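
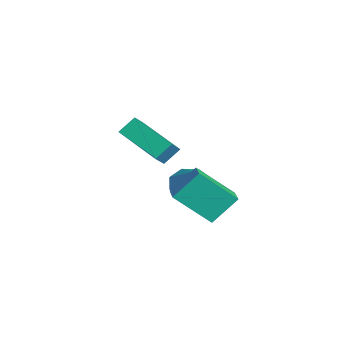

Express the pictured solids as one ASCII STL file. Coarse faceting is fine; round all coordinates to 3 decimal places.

solid 
facet normal -0.604 0.465 -0.647
outer loop
vertex -4.179 -1.869 -0.624
vertex -2.478 -0.756 -1.412
vertex -4.022 -2.571 -1.275
endloop
endfacet
facet normal -0.781 -0.510 0.361
outer loop
vertex -3.382 -3.064 -0.588
vertex -4.179 -1.869 -0.624
vertex -4.022 -2.571 -1.275
endloop
endfacet
facet normal -0.604 0.465 -0.647
outer loop
vertex -4.022 -2.571 -1.275
vertex -2.478 -0.756 -1.412
vertex -2.321 -1.458 -2.063
endloop
endfacet
facet normal 0.163 -0.724 -0.671
outer loop
vertex -2.321 -1.458 -2.063
vertex -3.382 -3.064 -0.588
vertex -4.022 -2.571 -1.275
endloop
endfacet
facet normal -0.163 0.724 0.671
outer loop
vertex -4.179 -1.869 -0.624
vertex -1.838 -1.249 -0.725
vertex -2.478 -0.756 -1.412
endloop
endfacet
facet normal -0.781 -0.510 0.361
outer loop
vertex -3.539 -2.362 0.063
vertex -4.179 -1.869 -0.624
vertex -3.382 -3.064 -0.588
endloop
endfacet
facet normal -0.163 0.724 0.671
outer loop
vertex -3.539 -2.362 0.063
vertex -1.838 -1.249 -0.725
vertex -4.179 -1.869 -0.624
endloop
endfacet
facet normal 0.781 0.510 -0.361
outer loop
vertex -2.478 -0.756 -1.412
vertex -1.838 -1.249 -0.725
vertex -2.321 -1.458 -2.063
endloop
endfacet
facet normal 0.163 -0.724 -0.671
outer loop
vertex -1.681 -1.951 -1.376
vertex -3.382 -3.064 -0.588
vertex -2.321 -1.458 -2.063
endloop
endfacet
facet normal 0.781 0.510 -0.361
outer loop
vertex -2.321 -1.458 -2.063
vertex -1.838 -1.249 -0.725
vertex -1.681 -1.951 -1.376
endloop
endfacet
facet normal 0.604 -0.465 0.647
outer loop
vertex -1.681 -1.951 -1.376
vertex -3.539 -2.362 0.063
vertex -3.382 -3.064 -0.588
endloop
endfacet
facet normal 0.604 -0.465 0.647
outer loop
vertex -1.838 -1.249 -0.725
vertex -3.539 -2.362 0.063
vertex -1.681 -1.951 -1.376
endloop
endfacet
facet normal -0.544 0.035 -0.839
outer loop
vertex -0.207 -0.543 -3.046
vertex -0.951 -0.717 -2.571
vertex -0.517 0.03 -2.821
endloop
endfacet
facet normal 0.890 0.447 0.087
outer loop
vertex -0.207 -0.543 -3.046
vertex -0.517 0.03 -2.821
vertex -0.249 -0.763 -1.489
endloop
endfacet
facet normal -0.544 0.035 -0.838
outer loop
vertex -0.517 0.03 -2.821
vertex -0.951 -0.717 -2.571
vertex -1.08 0.165 -2.45
endloop
endfacet
facet normal 0.449 0.805 0.389
outer loop
vertex -0.517 0.03 -2.821
vertex -1.08 0.165 -2.45
vertex -0.249 -0.763 -1.489
endloop
endfacet
facet normal -0.545 0.035 -0.838
outer loop
vertex -1.08 0.165 -2.45
vertex -0.951 -0.717 -2.571
vertex -1.568 -0.217 -2.149
endloop
endfacet
facet normal -0.083 0.680 0.728
outer loop
vertex -1.08 0.165 -2.45
vertex -1.568 -0.217 -2.149
vertex -0.249 -0.763 -1.489
endloop
endfacet
facet normal -0.544 0.035 -0.838
outer loop
vertex -1.568 -0.217 -2.149
vertex -0.951 -0.717 -2.571
vertex -1.695 -0.891 -2.095
endloop
endfacet
facet normal -0.393 0.147 0.908
outer loop
vertex -1.568 -0.217 -2.149
vertex -1.695 -0.891 -2.095
vertex -0.249 -0.763 -1.489
endloop
endfacet
facet normal -0.544 0.035 -0.838
outer loop
vertex -1.695 -0.891 -2.095
vertex -0.951 -0.717 -2.571
vertex -1.386 -1.464 -2.32
endloop
endfacet
facet normal -0.301 -0.485 0.821
outer loop
vertex -1.695 -0.891 -2.095
vertex -1.386 -1.464 -2.32
vertex -0.249 -0.763 -1.489
endloop
endfacet
facet normal -0.544 0.035 -0.838
outer loop
vertex -1.386 -1.464 -2.32
vertex -0.951 -0.717 -2.571
vertex -0.822 -1.6 -2.692
endloop
endfacet
facet normal 0.140 -0.843 0.520
outer loop
vertex -1.386 -1.464 -2.32
vertex -0.822 -1.6 -2.692
vertex -0.249 -0.763 -1.489
endloop
endfacet
facet normal -0.545 0.035 -0.838
outer loop
vertex -0.822 -1.6 -2.692
vertex -0.951 -0.717 -2.571
vertex -0.334 -1.218 -2.993
endloop
endfacet
facet normal 0.673 -0.718 0.179
outer loop
vertex -0.822 -1.6 -2.692
vertex -0.334 -1.218 -2.993
vertex -0.249 -0.763 -1.489
endloop
endfacet
facet normal -0.544 0.036 -0.838
outer loop
vertex -0.334 -1.218 -2.993
vertex -0.951 -0.717 -2.571
vertex -0.207 -0.543 -3.046
endloop
endfacet
facet normal 0.983 -0.185 0.000
outer loop
vertex -0.334 -1.218 -2.993
vertex -0.207 -0.543 -3.046
vertex -0.249 -0.763 -1.489
endloop
endfacet
facet normal -0.969 0.131 -0.212
outer loop
vertex 0.953 -2.026 -1.692
vertex 0.858 -0.978 -0.609
vertex 1.432 -0.617 -3.014
endloop
endfacet
facet normal 0.063 -0.694 -0.717
outer loop
vertex 2.362 -0.742 -2.811
vertex 0.953 -2.026 -1.692
vertex 1.432 -0.617 -3.014
endloop
endfacet
facet normal -0.969 0.131 -0.212
outer loop
vertex 1.432 -0.617 -3.014
vertex 0.858 -0.978 -0.609
vertex 1.337 0.431 -1.931
endloop
endfacet
facet normal 0.240 0.708 -0.664
outer loop
vertex 1.337 0.431 -1.931
vertex 2.362 -0.742 -2.811
vertex 1.432 -0.617 -3.014
endloop
endfacet
facet normal -0.240 -0.708 0.664
outer loop
vertex 0.953 -2.026 -1.692
vertex 1.788 -1.103 -0.406
vertex 0.858 -0.978 -0.609
endloop
endfacet
facet normal 0.063 -0.694 -0.717
outer loop
vertex 1.883 -2.151 -1.489
vertex 0.953 -2.026 -1.692
vertex 2.362 -0.742 -2.811
endloop
endfacet
facet normal -0.240 -0.708 0.664
outer loop
vertex 1.883 -2.151 -1.489
vertex 1.788 -1.103 -0.406
vertex 0.953 -2.026 -1.692
endloop
endfacet
facet normal -0.063 0.694 0.717
outer loop
vertex 0.858 -0.978 -0.609
vertex 1.788 -1.103 -0.406
vertex 1.337 0.431 -1.931
endloop
endfacet
facet normal 0.240 0.708 -0.664
outer loop
vertex 2.267 0.306 -1.728
vertex 2.362 -0.742 -2.811
vertex 1.337 0.431 -1.931
endloop
endfacet
facet normal -0.063 0.694 0.717
outer loop
vertex 1.337 0.431 -1.931
vertex 1.788 -1.103 -0.406
vertex 2.267 0.306 -1.728
endloop
endfacet
facet normal 0.969 -0.131 0.212
outer loop
vertex 2.267 0.306 -1.728
vertex 1.883 -2.151 -1.489
vertex 2.362 -0.742 -2.811
endloop
endfacet
facet normal 0.969 -0.131 0.212
outer loop
vertex 1.788 -1.103 -0.406
vertex 1.883 -2.151 -1.489
vertex 2.267 0.306 -1.728
endloop
endfacet

endsolid


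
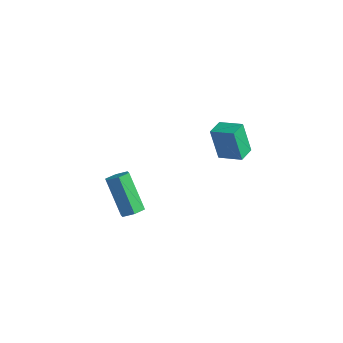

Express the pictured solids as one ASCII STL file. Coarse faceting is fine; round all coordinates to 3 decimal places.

solid 
facet normal -0.932 -0.163 -0.323
outer loop
vertex 0.723 3.183 -2.433
vertex 0.611 3.991 -2.517
vertex 1.225 3.107 -3.845
endloop
endfacet
facet normal 0.137 -0.985 0.102
outer loop
vertex 2.269 3.289 -3.483
vertex 0.723 3.183 -2.433
vertex 1.225 3.107 -3.845
endloop
endfacet
facet normal -0.932 -0.162 -0.323
outer loop
vertex 1.225 3.107 -3.845
vertex 0.611 3.991 -2.517
vertex 1.113 3.915 -3.928
endloop
endfacet
facet normal 0.335 -0.050 -0.941
outer loop
vertex 1.113 3.915 -3.928
vertex 2.269 3.289 -3.483
vertex 1.225 3.107 -3.845
endloop
endfacet
facet normal -0.335 0.051 0.941
outer loop
vertex 0.723 3.183 -2.433
vertex 1.655 4.173 -2.155
vertex 0.611 3.991 -2.517
endloop
endfacet
facet normal 0.137 -0.985 0.102
outer loop
vertex 1.767 3.365 -2.072
vertex 0.723 3.183 -2.433
vertex 2.269 3.289 -3.483
endloop
endfacet
facet normal -0.334 0.050 0.941
outer loop
vertex 1.767 3.365 -2.072
vertex 1.655 4.173 -2.155
vertex 0.723 3.183 -2.433
endloop
endfacet
facet normal -0.137 0.985 -0.102
outer loop
vertex 0.611 3.991 -2.517
vertex 1.655 4.173 -2.155
vertex 1.113 3.915 -3.928
endloop
endfacet
facet normal 0.334 -0.051 -0.941
outer loop
vertex 2.157 4.097 -3.567
vertex 2.269 3.289 -3.483
vertex 1.113 3.915 -3.928
endloop
endfacet
facet normal -0.137 0.985 -0.102
outer loop
vertex 1.113 3.915 -3.928
vertex 1.655 4.173 -2.155
vertex 2.157 4.097 -3.567
endloop
endfacet
facet normal 0.932 0.163 0.323
outer loop
vertex 2.157 4.097 -3.567
vertex 1.767 3.365 -2.072
vertex 2.269 3.289 -3.483
endloop
endfacet
facet normal 0.932 0.162 0.323
outer loop
vertex 1.655 4.173 -2.155
vertex 1.767 3.365 -2.072
vertex 2.157 4.097 -3.567
endloop
endfacet
facet normal 0.615 -0.243 -0.750
outer loop
vertex 1.098 -2.288 -3.068
vertex 0.791 -2.007 -3.411
vertex 1.2 -1.765 -3.154
endloop
endfacet
facet normal 0.765 -0.044 0.642
outer loop
vertex 1.098 -2.288 -3.068
vertex 1.2 -1.765 -3.154
vertex -0.004 -1.855 -1.726
endloop
endfacet
facet normal 0.765 -0.042 0.642
outer loop
vertex -0.004 -1.855 -1.726
vertex 1.2 -1.765 -3.154
vertex 0.097 -1.332 -1.812
endloop
endfacet
facet normal -0.615 0.242 0.750
outer loop
vertex -0.004 -1.855 -1.726
vertex 0.097 -1.332 -1.812
vertex -0.311 -1.573 -2.069
endloop
endfacet
facet normal 0.615 -0.242 -0.751
outer loop
vertex 1.2 -1.765 -3.154
vertex 0.791 -2.007 -3.411
vertex 0.892 -1.483 -3.497
endloop
endfacet
facet normal 0.545 0.818 0.184
outer loop
vertex 1.2 -1.765 -3.154
vertex 0.892 -1.483 -3.497
vertex 0.097 -1.332 -1.812
endloop
endfacet
facet normal 0.545 0.818 0.184
outer loop
vertex 0.097 -1.332 -1.812
vertex 0.892 -1.483 -3.497
vertex -0.21 -1.05 -2.155
endloop
endfacet
facet normal -0.615 0.242 0.750
outer loop
vertex 0.097 -1.332 -1.812
vertex -0.21 -1.05 -2.155
vertex -0.311 -1.573 -2.069
endloop
endfacet
facet normal 0.616 -0.242 -0.750
outer loop
vertex 0.892 -1.483 -3.497
vertex 0.791 -2.007 -3.411
vertex 0.484 -1.725 -3.754
endloop
endfacet
facet normal -0.221 0.860 -0.459
outer loop
vertex 0.892 -1.483 -3.497
vertex 0.484 -1.725 -3.754
vertex -0.21 -1.05 -2.155
endloop
endfacet
facet normal -0.221 0.860 -0.459
outer loop
vertex -0.21 -1.05 -2.155
vertex 0.484 -1.725 -3.754
vertex -0.618 -1.292 -2.412
endloop
endfacet
facet normal -0.616 0.242 0.750
outer loop
vertex -0.21 -1.05 -2.155
vertex -0.618 -1.292 -2.412
vertex -0.311 -1.573 -2.069
endloop
endfacet
facet normal 0.615 -0.242 -0.750
outer loop
vertex 0.484 -1.725 -3.754
vertex 0.791 -2.007 -3.411
vertex 0.383 -2.248 -3.668
endloop
endfacet
facet normal -0.765 0.042 -0.642
outer loop
vertex 0.484 -1.725 -3.754
vertex 0.383 -2.248 -3.668
vertex -0.618 -1.292 -2.412
endloop
endfacet
facet normal -0.765 0.043 -0.643
outer loop
vertex -0.618 -1.292 -2.412
vertex 0.383 -2.248 -3.668
vertex -0.72 -1.815 -2.326
endloop
endfacet
facet normal -0.615 0.243 0.750
outer loop
vertex -0.618 -1.292 -2.412
vertex -0.72 -1.815 -2.326
vertex -0.311 -1.573 -2.069
endloop
endfacet
facet normal 0.615 -0.242 -0.750
outer loop
vertex 0.383 -2.248 -3.668
vertex 0.791 -2.007 -3.411
vertex 0.69 -2.53 -3.325
endloop
endfacet
facet normal -0.545 -0.818 -0.184
outer loop
vertex 0.383 -2.248 -3.668
vertex 0.69 -2.53 -3.325
vertex -0.72 -1.815 -2.326
endloop
endfacet
facet normal -0.545 -0.818 -0.183
outer loop
vertex -0.72 -1.815 -2.326
vertex 0.69 -2.53 -3.325
vertex -0.412 -2.097 -1.983
endloop
endfacet
facet normal -0.615 0.242 0.751
outer loop
vertex -0.72 -1.815 -2.326
vertex -0.412 -2.097 -1.983
vertex -0.311 -1.573 -2.069
endloop
endfacet
facet normal 0.616 -0.242 -0.750
outer loop
vertex 0.69 -2.53 -3.325
vertex 0.791 -2.007 -3.411
vertex 1.098 -2.288 -3.068
endloop
endfacet
facet normal 0.221 -0.860 0.459
outer loop
vertex 0.69 -2.53 -3.325
vertex 1.098 -2.288 -3.068
vertex -0.412 -2.097 -1.983
endloop
endfacet
facet normal 0.221 -0.860 0.459
outer loop
vertex -0.412 -2.097 -1.983
vertex 1.098 -2.288 -3.068
vertex -0.004 -1.855 -1.726
endloop
endfacet
facet normal -0.616 0.242 0.750
outer loop
vertex -0.412 -2.097 -1.983
vertex -0.004 -1.855 -1.726
vertex -0.311 -1.573 -2.069
endloop
endfacet

endsolid


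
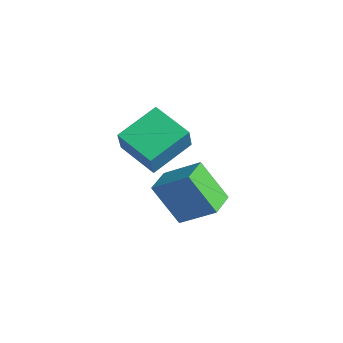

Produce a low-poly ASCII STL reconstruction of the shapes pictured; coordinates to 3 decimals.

solid 
facet normal -0.942 -0.140 0.305
outer loop
vertex -4.449 -0.176 -2.834
vertex -4.483 1.826 -2.023
vertex -4.962 0.358 -4.173
endloop
endfacet
facet normal 0.016 -0.927 -0.376
outer loop
vertex -3.097 0.634 -4.777
vertex -4.449 -0.176 -2.834
vertex -4.962 0.358 -4.173
endloop
endfacet
facet normal -0.942 -0.140 0.305
outer loop
vertex -4.962 0.358 -4.173
vertex -4.483 1.826 -2.023
vertex -4.996 2.36 -3.362
endloop
endfacet
facet normal -0.335 0.349 -0.875
outer loop
vertex -4.996 2.36 -3.362
vertex -3.097 0.634 -4.777
vertex -4.962 0.358 -4.173
endloop
endfacet
facet normal 0.335 -0.349 0.875
outer loop
vertex -4.449 -0.176 -2.834
vertex -2.618 2.102 -2.627
vertex -4.483 1.826 -2.023
endloop
endfacet
facet normal 0.016 -0.927 -0.376
outer loop
vertex -2.584 0.1 -3.438
vertex -4.449 -0.176 -2.834
vertex -3.097 0.634 -4.777
endloop
endfacet
facet normal 0.335 -0.349 0.875
outer loop
vertex -2.584 0.1 -3.438
vertex -2.618 2.102 -2.627
vertex -4.449 -0.176 -2.834
endloop
endfacet
facet normal -0.016 0.927 0.376
outer loop
vertex -4.483 1.826 -2.023
vertex -2.618 2.102 -2.627
vertex -4.996 2.36 -3.362
endloop
endfacet
facet normal -0.335 0.349 -0.875
outer loop
vertex -3.131 2.636 -3.966
vertex -3.097 0.634 -4.777
vertex -4.996 2.36 -3.362
endloop
endfacet
facet normal -0.016 0.927 0.376
outer loop
vertex -4.996 2.36 -3.362
vertex -2.618 2.102 -2.627
vertex -3.131 2.636 -3.966
endloop
endfacet
facet normal 0.942 0.140 -0.305
outer loop
vertex -3.131 2.636 -3.966
vertex -2.584 0.1 -3.438
vertex -3.097 0.634 -4.777
endloop
endfacet
facet normal 0.942 0.140 -0.305
outer loop
vertex -2.618 2.102 -2.627
vertex -2.584 0.1 -3.438
vertex -3.131 2.636 -3.966
endloop
endfacet
facet normal -0.524 -0.254 0.813
outer loop
vertex 0.626 -0.505 -2.089
vertex -0.017 0.611 -2.155
vertex -0.679 -1.322 -3.186
endloop
endfacet
facet normal 0.499 -0.865 0.051
outer loop
vertex 0.417 -0.791 -4.885
vertex 0.626 -0.505 -2.089
vertex -0.679 -1.322 -3.186
endloop
endfacet
facet normal -0.524 -0.254 0.813
outer loop
vertex -0.679 -1.322 -3.186
vertex -0.017 0.611 -2.155
vertex -1.322 -0.205 -3.252
endloop
endfacet
facet normal -0.690 -0.432 -0.580
outer loop
vertex -1.322 -0.205 -3.252
vertex 0.417 -0.791 -4.885
vertex -0.679 -1.322 -3.186
endloop
endfacet
facet normal 0.690 0.432 0.580
outer loop
vertex 0.626 -0.505 -2.089
vertex 1.079 1.142 -3.854
vertex -0.017 0.611 -2.155
endloop
endfacet
facet normal 0.498 -0.866 0.051
outer loop
vertex 1.722 0.025 -3.788
vertex 0.626 -0.505 -2.089
vertex 0.417 -0.791 -4.885
endloop
endfacet
facet normal 0.691 0.432 0.580
outer loop
vertex 1.722 0.025 -3.788
vertex 1.079 1.142 -3.854
vertex 0.626 -0.505 -2.089
endloop
endfacet
facet normal -0.498 0.865 -0.051
outer loop
vertex -0.017 0.611 -2.155
vertex 1.079 1.142 -3.854
vertex -1.322 -0.205 -3.252
endloop
endfacet
facet normal -0.690 -0.432 -0.580
outer loop
vertex -0.226 0.325 -4.951
vertex 0.417 -0.791 -4.885
vertex -1.322 -0.205 -3.252
endloop
endfacet
facet normal -0.498 0.865 -0.052
outer loop
vertex -1.322 -0.205 -3.252
vertex 1.079 1.142 -3.854
vertex -0.226 0.325 -4.951
endloop
endfacet
facet normal 0.524 0.254 -0.813
outer loop
vertex -0.226 0.325 -4.951
vertex 1.722 0.025 -3.788
vertex 0.417 -0.791 -4.885
endloop
endfacet
facet normal 0.524 0.254 -0.813
outer loop
vertex 1.079 1.142 -3.854
vertex 1.722 0.025 -3.788
vertex -0.226 0.325 -4.951
endloop
endfacet

endsolid


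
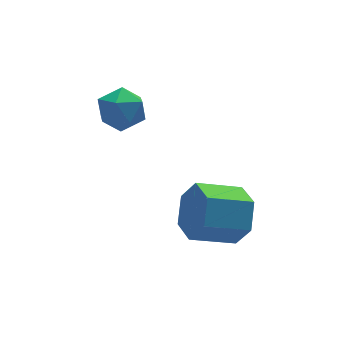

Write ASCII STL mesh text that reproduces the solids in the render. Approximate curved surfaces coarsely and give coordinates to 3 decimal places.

solid 
facet normal 0.911 -0.165 -0.378
outer loop
vertex 5.12 0.576 0.204
vertex 4.713 -0.022 -0.515
vertex 4.823 0.977 -0.686
endloop
endfacet
facet normal 0.293 0.905 0.310
outer loop
vertex 5.12 0.576 0.204
vertex 4.823 0.977 -0.686
vertex 3.654 0.841 0.814
endloop
endfacet
facet normal 0.293 0.904 0.310
outer loop
vertex 3.654 0.841 0.814
vertex 4.823 0.977 -0.686
vertex 3.357 1.242 -0.075
endloop
endfacet
facet normal -0.911 0.165 0.379
outer loop
vertex 3.654 0.841 0.814
vertex 3.357 1.242 -0.075
vertex 3.247 0.242 0.095
endloop
endfacet
facet normal 0.910 -0.165 -0.380
outer loop
vertex 4.823 0.977 -0.686
vertex 4.713 -0.022 -0.515
vertex 4.415 0.379 -1.404
endloop
endfacet
facet normal -0.107 0.793 -0.600
outer loop
vertex 4.823 0.977 -0.686
vertex 4.415 0.379 -1.404
vertex 3.357 1.242 -0.075
endloop
endfacet
facet normal -0.106 0.793 -0.600
outer loop
vertex 3.357 1.242 -0.075
vertex 4.415 0.379 -1.404
vertex 2.949 0.644 -0.794
endloop
endfacet
facet normal -0.910 0.165 0.380
outer loop
vertex 3.357 1.242 -0.075
vertex 2.949 0.644 -0.794
vertex 3.247 0.242 0.095
endloop
endfacet
facet normal 0.911 -0.164 -0.379
outer loop
vertex 4.415 0.379 -1.404
vertex 4.713 -0.022 -0.515
vertex 4.306 -0.621 -1.234
endloop
endfacet
facet normal -0.399 -0.111 -0.910
outer loop
vertex 4.415 0.379 -1.404
vertex 4.306 -0.621 -1.234
vertex 2.949 0.644 -0.794
endloop
endfacet
facet normal -0.399 -0.111 -0.910
outer loop
vertex 2.949 0.644 -0.794
vertex 4.306 -0.621 -1.234
vertex 2.84 -0.356 -0.624
endloop
endfacet
facet normal -0.911 0.164 0.379
outer loop
vertex 2.949 0.644 -0.794
vertex 2.84 -0.356 -0.624
vertex 3.247 0.242 0.095
endloop
endfacet
facet normal 0.911 -0.165 -0.379
outer loop
vertex 4.306 -0.621 -1.234
vertex 4.713 -0.022 -0.515
vertex 4.603 -1.022 -0.345
endloop
endfacet
facet normal -0.293 -0.905 -0.310
outer loop
vertex 4.306 -0.621 -1.234
vertex 4.603 -1.022 -0.345
vertex 2.84 -0.356 -0.624
endloop
endfacet
facet normal -0.293 -0.905 -0.310
outer loop
vertex 2.84 -0.356 -0.624
vertex 4.603 -1.022 -0.345
vertex 3.137 -0.757 0.266
endloop
endfacet
facet normal -0.911 0.165 0.378
outer loop
vertex 2.84 -0.356 -0.624
vertex 3.137 -0.757 0.266
vertex 3.247 0.242 0.095
endloop
endfacet
facet normal 0.910 -0.165 -0.380
outer loop
vertex 4.603 -1.022 -0.345
vertex 4.713 -0.022 -0.515
vertex 5.011 -0.424 0.374
endloop
endfacet
facet normal 0.106 -0.793 0.599
outer loop
vertex 4.603 -1.022 -0.345
vertex 5.011 -0.424 0.374
vertex 3.137 -0.757 0.266
endloop
endfacet
facet normal 0.106 -0.793 0.600
outer loop
vertex 3.137 -0.757 0.266
vertex 5.011 -0.424 0.374
vertex 3.545 -0.159 0.984
endloop
endfacet
facet normal -0.910 0.165 0.380
outer loop
vertex 3.137 -0.757 0.266
vertex 3.545 -0.159 0.984
vertex 3.247 0.242 0.095
endloop
endfacet
facet normal 0.911 -0.164 -0.379
outer loop
vertex 5.011 -0.424 0.374
vertex 4.713 -0.022 -0.515
vertex 5.12 0.576 0.204
endloop
endfacet
facet normal 0.399 0.111 0.910
outer loop
vertex 5.011 -0.424 0.374
vertex 5.12 0.576 0.204
vertex 3.545 -0.159 0.984
endloop
endfacet
facet normal 0.399 0.111 0.910
outer loop
vertex 3.545 -0.159 0.984
vertex 5.12 0.576 0.204
vertex 3.654 0.841 0.814
endloop
endfacet
facet normal -0.911 0.164 0.379
outer loop
vertex 3.545 -0.159 0.984
vertex 3.654 0.841 0.814
vertex 3.247 0.242 0.095
endloop
endfacet
facet normal -0.040 0.795 -0.605
outer loop
vertex 2.638 3.575 2.335
vertex 1.79 3.673 2.52
vertex 2.393 4.075 3.008
endloop
endfacet
facet normal 0.609 0.727 -0.318
outer loop
vertex 2.638 3.575 2.335
vertex 2.393 4.075 3.008
vertex 3.076 3.538 3.089
endloop
endfacet
facet normal 0.863 0.083 -0.497
outer loop
vertex 2.638 3.575 2.335
vertex 3.076 3.538 3.089
vertex 2.895 2.804 2.652
endloop
endfacet
facet normal 0.371 -0.245 -0.896
outer loop
vertex 2.638 3.575 2.335
vertex 2.895 2.804 2.652
vertex 2.101 2.888 2.3
endloop
endfacet
facet normal -0.187 0.196 -0.963
outer loop
vertex 2.638 3.575 2.335
vertex 2.101 2.888 2.3
vertex 1.79 3.673 2.52
endloop
endfacet
facet normal 0.539 0.745 0.393
outer loop
vertex 3.076 3.538 3.089
vertex 2.393 4.075 3.008
vertex 2.499 3.612 3.74
endloop
endfacet
facet normal -0.512 0.856 -0.073
outer loop
vertex 2.393 4.075 3.008
vertex 1.79 3.673 2.52
vertex 1.705 3.696 3.388
endloop
endfacet
facet normal -0.750 -0.114 -0.652
outer loop
vertex 1.79 3.673 2.52
vertex 2.101 2.888 2.3
vertex 1.524 2.962 2.951
endloop
endfacet
facet normal 0.154 -0.825 -0.544
outer loop
vertex 2.101 2.888 2.3
vertex 2.895 2.804 2.652
vertex 2.207 2.425 3.032
endloop
endfacet
facet normal 0.950 -0.294 0.101
outer loop
vertex 2.895 2.804 2.652
vertex 3.076 3.538 3.089
vertex 2.81 2.827 3.52
endloop
endfacet
facet normal -0.371 0.245 0.896
outer loop
vertex 1.962 2.925 3.705
vertex 2.499 3.612 3.74
vertex 1.705 3.696 3.388
endloop
endfacet
facet normal -0.863 -0.083 0.497
outer loop
vertex 1.962 2.925 3.705
vertex 1.705 3.696 3.388
vertex 1.524 2.962 2.951
endloop
endfacet
facet normal -0.609 -0.727 0.318
outer loop
vertex 1.962 2.925 3.705
vertex 1.524 2.962 2.951
vertex 2.207 2.425 3.032
endloop
endfacet
facet normal 0.040 -0.795 0.605
outer loop
vertex 1.962 2.925 3.705
vertex 2.207 2.425 3.032
vertex 2.81 2.827 3.52
endloop
endfacet
facet normal 0.187 -0.196 0.963
outer loop
vertex 1.962 2.925 3.705
vertex 2.81 2.827 3.52
vertex 2.499 3.612 3.74
endloop
endfacet
facet normal -0.154 0.825 0.544
outer loop
vertex 1.705 3.696 3.388
vertex 2.499 3.612 3.74
vertex 2.393 4.075 3.008
endloop
endfacet
facet normal -0.950 0.294 -0.101
outer loop
vertex 1.524 2.962 2.951
vertex 1.705 3.696 3.388
vertex 1.79 3.673 2.52
endloop
endfacet
facet normal -0.539 -0.745 -0.393
outer loop
vertex 2.207 2.425 3.032
vertex 1.524 2.962 2.951
vertex 2.101 2.888 2.3
endloop
endfacet
facet normal 0.512 -0.856 0.073
outer loop
vertex 2.81 2.827 3.52
vertex 2.207 2.425 3.032
vertex 2.895 2.804 2.652
endloop
endfacet
facet normal 0.750 0.114 0.652
outer loop
vertex 2.499 3.612 3.74
vertex 2.81 2.827 3.52
vertex 3.076 3.538 3.089
endloop
endfacet

endsolid


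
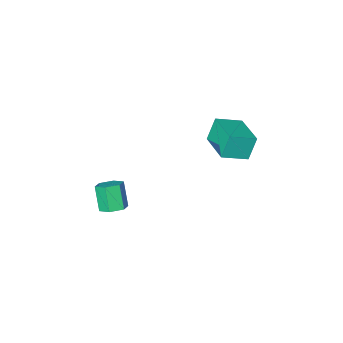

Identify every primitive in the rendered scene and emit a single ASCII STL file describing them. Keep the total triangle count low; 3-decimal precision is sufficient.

solid 
facet normal -0.915 0.214 -0.343
outer loop
vertex -2.627 -3.887 -1.501
vertex -2.327 -2.306 -1.314
vertex -2.221 -3.839 -2.554
endloop
endfacet
facet normal -0.185 -0.976 -0.116
outer loop
vertex -1.133 -4.094 -2.146
vertex -2.627 -3.887 -1.501
vertex -2.221 -3.839 -2.554
endloop
endfacet
facet normal -0.915 0.214 -0.343
outer loop
vertex -2.221 -3.839 -2.554
vertex -2.327 -2.306 -1.314
vertex -1.921 -2.258 -2.367
endloop
endfacet
facet normal 0.359 0.042 -0.932
outer loop
vertex -1.921 -2.258 -2.367
vertex -1.133 -4.094 -2.146
vertex -2.221 -3.839 -2.554
endloop
endfacet
facet normal -0.359 -0.042 0.932
outer loop
vertex -2.627 -3.887 -1.501
vertex -1.239 -2.561 -0.906
vertex -2.327 -2.306 -1.314
endloop
endfacet
facet normal -0.185 -0.976 -0.116
outer loop
vertex -1.539 -4.142 -1.093
vertex -2.627 -3.887 -1.501
vertex -1.133 -4.094 -2.146
endloop
endfacet
facet normal -0.359 -0.042 0.932
outer loop
vertex -1.539 -4.142 -1.093
vertex -1.239 -2.561 -0.906
vertex -2.627 -3.887 -1.501
endloop
endfacet
facet normal 0.185 0.976 0.116
outer loop
vertex -2.327 -2.306 -1.314
vertex -1.239 -2.561 -0.906
vertex -1.921 -2.258 -2.367
endloop
endfacet
facet normal 0.359 0.042 -0.932
outer loop
vertex -0.833 -2.513 -1.959
vertex -1.133 -4.094 -2.146
vertex -1.921 -2.258 -2.367
endloop
endfacet
facet normal 0.185 0.976 0.116
outer loop
vertex -1.921 -2.258 -2.367
vertex -1.239 -2.561 -0.906
vertex -0.833 -2.513 -1.959
endloop
endfacet
facet normal 0.915 -0.214 0.343
outer loop
vertex -0.833 -2.513 -1.959
vertex -1.539 -4.142 -1.093
vertex -1.133 -4.094 -2.146
endloop
endfacet
facet normal 0.915 -0.214 0.343
outer loop
vertex -1.239 -2.561 -0.906
vertex -1.539 -4.142 -1.093
vertex -0.833 -2.513 -1.959
endloop
endfacet
facet normal 0.106 0.486 -0.868
outer loop
vertex 3.711 -3.244 -3.869
vertex 3.333 -3.606 -4.118
vertex 3.144 -3.118 -3.868
endloop
endfacet
facet normal 0.189 0.847 0.496
outer loop
vertex 3.711 -3.244 -3.869
vertex 3.144 -3.118 -3.868
vertex 3.585 -3.811 -2.853
endloop
endfacet
facet normal 0.189 0.847 0.497
outer loop
vertex 3.585 -3.811 -2.853
vertex 3.144 -3.118 -3.868
vertex 3.019 -3.685 -2.853
endloop
endfacet
facet normal -0.108 -0.484 0.869
outer loop
vertex 3.585 -3.811 -2.853
vertex 3.019 -3.685 -2.853
vertex 3.207 -4.174 -3.102
endloop
endfacet
facet normal 0.107 0.486 -0.867
outer loop
vertex 3.144 -3.118 -3.868
vertex 3.333 -3.606 -4.118
vertex 2.767 -3.481 -4.118
endloop
endfacet
facet normal -0.752 0.610 0.248
outer loop
vertex 3.144 -3.118 -3.868
vertex 2.767 -3.481 -4.118
vertex 3.019 -3.685 -2.853
endloop
endfacet
facet normal -0.751 0.612 0.248
outer loop
vertex 3.019 -3.685 -2.853
vertex 2.767 -3.481 -4.118
vertex 2.641 -4.048 -3.102
endloop
endfacet
facet normal -0.108 -0.484 0.869
outer loop
vertex 3.019 -3.685 -2.853
vertex 2.641 -4.048 -3.102
vertex 3.207 -4.174 -3.102
endloop
endfacet
facet normal 0.107 0.484 -0.868
outer loop
vertex 2.767 -3.481 -4.118
vertex 3.333 -3.606 -4.118
vertex 2.955 -3.969 -4.367
endloop
endfacet
facet normal -0.940 -0.235 -0.248
outer loop
vertex 2.767 -3.481 -4.118
vertex 2.955 -3.969 -4.367
vertex 2.641 -4.048 -3.102
endloop
endfacet
facet normal -0.940 -0.235 -0.248
outer loop
vertex 2.641 -4.048 -3.102
vertex 2.955 -3.969 -4.367
vertex 2.829 -4.536 -3.351
endloop
endfacet
facet normal -0.108 -0.485 0.868
outer loop
vertex 2.641 -4.048 -3.102
vertex 2.829 -4.536 -3.351
vertex 3.207 -4.174 -3.102
endloop
endfacet
facet normal 0.108 0.484 -0.869
outer loop
vertex 2.955 -3.969 -4.367
vertex 3.333 -3.606 -4.118
vertex 3.521 -4.095 -4.367
endloop
endfacet
facet normal -0.189 -0.847 -0.496
outer loop
vertex 2.955 -3.969 -4.367
vertex 3.521 -4.095 -4.367
vertex 2.829 -4.536 -3.351
endloop
endfacet
facet normal -0.189 -0.847 -0.497
outer loop
vertex 2.829 -4.536 -3.351
vertex 3.521 -4.095 -4.367
vertex 3.396 -4.662 -3.352
endloop
endfacet
facet normal -0.106 -0.486 0.868
outer loop
vertex 2.829 -4.536 -3.351
vertex 3.396 -4.662 -3.352
vertex 3.207 -4.174 -3.102
endloop
endfacet
facet normal 0.108 0.484 -0.869
outer loop
vertex 3.521 -4.095 -4.367
vertex 3.333 -3.606 -4.118
vertex 3.899 -3.732 -4.118
endloop
endfacet
facet normal 0.751 -0.611 -0.249
outer loop
vertex 3.521 -4.095 -4.367
vertex 3.899 -3.732 -4.118
vertex 3.396 -4.662 -3.352
endloop
endfacet
facet normal 0.752 -0.611 -0.248
outer loop
vertex 3.396 -4.662 -3.352
vertex 3.899 -3.732 -4.118
vertex 3.773 -4.299 -3.102
endloop
endfacet
facet normal -0.107 -0.486 0.867
outer loop
vertex 3.396 -4.662 -3.352
vertex 3.773 -4.299 -3.102
vertex 3.207 -4.174 -3.102
endloop
endfacet
facet normal 0.108 0.485 -0.868
outer loop
vertex 3.899 -3.732 -4.118
vertex 3.333 -3.606 -4.118
vertex 3.711 -3.244 -3.869
endloop
endfacet
facet normal 0.940 0.235 0.248
outer loop
vertex 3.899 -3.732 -4.118
vertex 3.711 -3.244 -3.869
vertex 3.773 -4.299 -3.102
endloop
endfacet
facet normal 0.940 0.235 0.248
outer loop
vertex 3.773 -4.299 -3.102
vertex 3.711 -3.244 -3.869
vertex 3.585 -3.811 -2.853
endloop
endfacet
facet normal -0.107 -0.484 0.868
outer loop
vertex 3.773 -4.299 -3.102
vertex 3.585 -3.811 -2.853
vertex 3.207 -4.174 -3.102
endloop
endfacet

endsolid


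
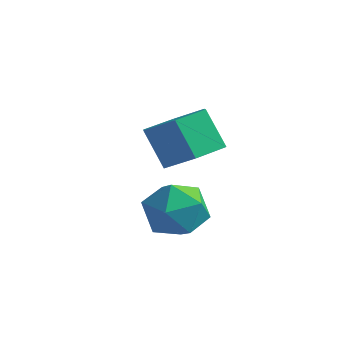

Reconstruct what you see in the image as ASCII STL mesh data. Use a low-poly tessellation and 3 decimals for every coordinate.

solid 
facet normal -0.366 0.907 0.209
outer loop
vertex -1.213 -0.167 -2.265
vertex -1.722 -0.553 -1.483
vertex -0.784 -0.204 -1.353
endloop
endfacet
facet normal 0.279 0.956 -0.092
outer loop
vertex -1.213 -0.167 -2.265
vertex -0.784 -0.204 -1.353
vertex -0.246 -0.44 -2.174
endloop
endfacet
facet normal 0.248 0.637 -0.730
outer loop
vertex -1.213 -0.167 -2.265
vertex -0.246 -0.44 -2.174
vertex -0.852 -0.935 -2.812
endloop
endfacet
facet normal -0.415 0.390 -0.822
outer loop
vertex -1.213 -0.167 -2.265
vertex -0.852 -0.935 -2.812
vertex -1.764 -1.005 -2.385
endloop
endfacet
facet normal -0.794 0.557 -0.242
outer loop
vertex -1.213 -0.167 -2.265
vertex -1.764 -1.005 -2.385
vertex -1.722 -0.553 -1.483
endloop
endfacet
facet normal 0.740 0.595 0.314
outer loop
vertex -0.246 -0.44 -2.174
vertex -0.784 -0.204 -1.353
vertex -0.156 -0.995 -1.335
endloop
endfacet
facet normal -0.303 0.514 0.802
outer loop
vertex -0.784 -0.204 -1.353
vertex -1.722 -0.553 -1.483
vertex -1.068 -1.065 -0.908
endloop
endfacet
facet normal -0.996 -0.052 0.072
outer loop
vertex -1.722 -0.553 -1.483
vertex -1.764 -1.005 -2.385
vertex -1.674 -1.56 -1.546
endloop
endfacet
facet normal -0.381 -0.322 -0.867
outer loop
vertex -1.764 -1.005 -2.385
vertex -0.852 -0.935 -2.812
vertex -1.136 -1.796 -2.367
endloop
endfacet
facet normal 0.692 0.078 -0.718
outer loop
vertex -0.852 -0.935 -2.812
vertex -0.246 -0.44 -2.174
vertex -0.198 -1.447 -2.237
endloop
endfacet
facet normal 0.415 -0.390 0.822
outer loop
vertex -0.707 -1.833 -1.455
vertex -0.156 -0.995 -1.335
vertex -1.068 -1.065 -0.908
endloop
endfacet
facet normal -0.248 -0.637 0.730
outer loop
vertex -0.707 -1.833 -1.455
vertex -1.068 -1.065 -0.908
vertex -1.674 -1.56 -1.546
endloop
endfacet
facet normal -0.279 -0.956 0.092
outer loop
vertex -0.707 -1.833 -1.455
vertex -1.674 -1.56 -1.546
vertex -1.136 -1.796 -2.367
endloop
endfacet
facet normal 0.366 -0.907 -0.209
outer loop
vertex -0.707 -1.833 -1.455
vertex -1.136 -1.796 -2.367
vertex -0.198 -1.447 -2.237
endloop
endfacet
facet normal 0.794 -0.557 0.242
outer loop
vertex -0.707 -1.833 -1.455
vertex -0.198 -1.447 -2.237
vertex -0.156 -0.995 -1.335
endloop
endfacet
facet normal 0.381 0.322 0.867
outer loop
vertex -1.068 -1.065 -0.908
vertex -0.156 -0.995 -1.335
vertex -0.784 -0.204 -1.353
endloop
endfacet
facet normal -0.692 -0.078 0.718
outer loop
vertex -1.674 -1.56 -1.546
vertex -1.068 -1.065 -0.908
vertex -1.722 -0.553 -1.483
endloop
endfacet
facet normal -0.740 -0.595 -0.314
outer loop
vertex -1.136 -1.796 -2.367
vertex -1.674 -1.56 -1.546
vertex -1.764 -1.005 -2.385
endloop
endfacet
facet normal 0.303 -0.514 -0.802
outer loop
vertex -0.198 -1.447 -2.237
vertex -1.136 -1.796 -2.367
vertex -0.852 -0.935 -2.812
endloop
endfacet
facet normal 0.996 0.052 -0.072
outer loop
vertex -0.156 -0.995 -1.335
vertex -0.198 -1.447 -2.237
vertex -0.246 -0.44 -2.174
endloop
endfacet
facet normal 0.564 -0.115 -0.818
outer loop
vertex -1.221 1.768 -0.862
vertex -2.092 1.509 -1.426
vertex -1.784 2.532 -1.357
endloop
endfacet
facet normal 0.637 0.691 0.342
outer loop
vertex -1.221 1.768 -0.862
vertex -1.784 2.532 -1.357
vertex -2.017 1.93 0.291
endloop
endfacet
facet normal 0.636 0.692 0.343
outer loop
vertex -2.017 1.93 0.291
vertex -1.784 2.532 -1.357
vertex -2.58 2.693 -0.204
endloop
endfacet
facet normal -0.564 0.114 0.818
outer loop
vertex -2.017 1.93 0.291
vertex -2.58 2.693 -0.204
vertex -2.888 1.671 -0.274
endloop
endfacet
facet normal 0.564 -0.115 -0.817
outer loop
vertex -1.784 2.532 -1.357
vertex -2.092 1.509 -1.426
vertex -2.655 2.273 -1.922
endloop
endfacet
facet normal -0.138 0.964 -0.230
outer loop
vertex -1.784 2.532 -1.357
vertex -2.655 2.273 -1.922
vertex -2.58 2.693 -0.204
endloop
endfacet
facet normal -0.138 0.964 -0.230
outer loop
vertex -2.58 2.693 -0.204
vertex -2.655 2.273 -1.922
vertex -3.451 2.434 -0.769
endloop
endfacet
facet normal -0.564 0.114 0.818
outer loop
vertex -2.58 2.693 -0.204
vertex -3.451 2.434 -0.769
vertex -2.888 1.671 -0.274
endloop
endfacet
facet normal 0.564 -0.115 -0.817
outer loop
vertex -2.655 2.273 -1.922
vertex -2.092 1.509 -1.426
vertex -2.963 1.25 -1.991
endloop
endfacet
facet normal -0.774 0.272 -0.572
outer loop
vertex -2.655 2.273 -1.922
vertex -2.963 1.25 -1.991
vertex -3.451 2.434 -0.769
endloop
endfacet
facet normal -0.774 0.272 -0.572
outer loop
vertex -3.451 2.434 -0.769
vertex -2.963 1.25 -1.991
vertex -3.759 1.412 -0.838
endloop
endfacet
facet normal -0.564 0.115 0.818
outer loop
vertex -3.451 2.434 -0.769
vertex -3.759 1.412 -0.838
vertex -2.888 1.671 -0.274
endloop
endfacet
facet normal 0.564 -0.114 -0.818
outer loop
vertex -2.963 1.25 -1.991
vertex -2.092 1.509 -1.426
vertex -2.4 0.487 -1.496
endloop
endfacet
facet normal -0.636 -0.691 -0.342
outer loop
vertex -2.963 1.25 -1.991
vertex -2.4 0.487 -1.496
vertex -3.759 1.412 -0.838
endloop
endfacet
facet normal -0.636 -0.691 -0.343
outer loop
vertex -3.759 1.412 -0.838
vertex -2.4 0.487 -1.496
vertex -3.196 0.648 -0.343
endloop
endfacet
facet normal -0.564 0.115 0.818
outer loop
vertex -3.759 1.412 -0.838
vertex -3.196 0.648 -0.343
vertex -2.888 1.671 -0.274
endloop
endfacet
facet normal 0.564 -0.114 -0.818
outer loop
vertex -2.4 0.487 -1.496
vertex -2.092 1.509 -1.426
vertex -1.529 0.746 -0.931
endloop
endfacet
facet normal 0.138 -0.964 0.230
outer loop
vertex -2.4 0.487 -1.496
vertex -1.529 0.746 -0.931
vertex -3.196 0.648 -0.343
endloop
endfacet
facet normal 0.138 -0.964 0.230
outer loop
vertex -3.196 0.648 -0.343
vertex -1.529 0.746 -0.931
vertex -2.325 0.907 0.222
endloop
endfacet
facet normal -0.564 0.115 0.817
outer loop
vertex -3.196 0.648 -0.343
vertex -2.325 0.907 0.222
vertex -2.888 1.671 -0.274
endloop
endfacet
facet normal 0.564 -0.115 -0.818
outer loop
vertex -1.529 0.746 -0.931
vertex -2.092 1.509 -1.426
vertex -1.221 1.768 -0.862
endloop
endfacet
facet normal 0.774 -0.272 0.572
outer loop
vertex -1.529 0.746 -0.931
vertex -1.221 1.768 -0.862
vertex -2.325 0.907 0.222
endloop
endfacet
facet normal 0.774 -0.272 0.572
outer loop
vertex -2.325 0.907 0.222
vertex -1.221 1.768 -0.862
vertex -2.017 1.93 0.291
endloop
endfacet
facet normal -0.564 0.115 0.817
outer loop
vertex -2.325 0.907 0.222
vertex -2.017 1.93 0.291
vertex -2.888 1.671 -0.274
endloop
endfacet

endsolid


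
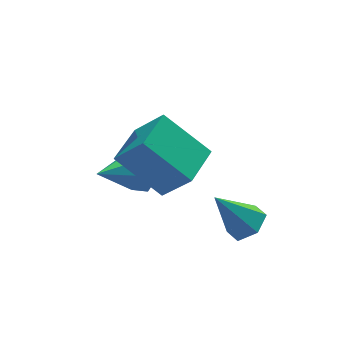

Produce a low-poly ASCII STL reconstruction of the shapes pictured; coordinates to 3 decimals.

solid 
facet normal 0.877 0.232 -0.422
outer loop
vertex -1.035 -0.827 -1.134
vertex -1.432 -0.62 -1.845
vertex -1.245 -0.131 -1.188
endloop
endfacet
facet normal 0.002 0.078 0.997
outer loop
vertex -1.035 -0.827 -1.134
vertex -1.245 -0.131 -1.188
vertex -2.948 -1.02 -1.115
endloop
endfacet
facet normal 0.877 0.231 -0.421
outer loop
vertex -1.245 -0.131 -1.188
vertex -1.432 -0.62 -1.845
vertex -1.595 0.197 -1.737
endloop
endfacet
facet normal -0.337 0.698 0.632
outer loop
vertex -1.245 -0.131 -1.188
vertex -1.595 0.197 -1.737
vertex -2.948 -1.02 -1.115
endloop
endfacet
facet normal 0.877 0.231 -0.422
outer loop
vertex -1.595 0.197 -1.737
vertex -1.432 -0.62 -1.845
vertex -1.823 -0.09 -2.367
endloop
endfacet
facet normal -0.687 0.722 -0.081
outer loop
vertex -1.595 0.197 -1.737
vertex -1.823 -0.09 -2.367
vertex -2.948 -1.02 -1.115
endloop
endfacet
facet normal 0.877 0.231 -0.422
outer loop
vertex -1.823 -0.09 -2.367
vertex -1.432 -0.62 -1.845
vertex -1.756 -0.776 -2.604
endloop
endfacet
facet normal -0.784 0.133 -0.606
outer loop
vertex -1.823 -0.09 -2.367
vertex -1.756 -0.776 -2.604
vertex -2.948 -1.02 -1.115
endloop
endfacet
facet normal 0.877 0.231 -0.422
outer loop
vertex -1.756 -0.776 -2.604
vertex -1.432 -0.62 -1.845
vertex -1.445 -1.344 -2.269
endloop
endfacet
facet normal -0.555 -0.627 -0.547
outer loop
vertex -1.756 -0.776 -2.604
vertex -1.445 -1.344 -2.269
vertex -2.948 -1.02 -1.115
endloop
endfacet
facet normal 0.877 0.231 -0.422
outer loop
vertex -1.445 -1.344 -2.269
vertex -1.432 -0.62 -1.845
vertex -1.124 -1.367 -1.615
endloop
endfacet
facet normal -0.173 -0.984 0.050
outer loop
vertex -1.445 -1.344 -2.269
vertex -1.124 -1.367 -1.615
vertex -2.948 -1.02 -1.115
endloop
endfacet
facet normal 0.877 0.231 -0.422
outer loop
vertex -1.124 -1.367 -1.615
vertex -1.432 -0.62 -1.845
vertex -1.035 -0.827 -1.134
endloop
endfacet
facet normal 0.075 -0.670 0.738
outer loop
vertex -1.124 -1.367 -1.615
vertex -1.035 -0.827 -1.134
vertex -2.948 -1.02 -1.115
endloop
endfacet
facet normal 0.553 -0.196 -0.810
outer loop
vertex 1.102 -3.595 -1.813
vertex 0.613 -4.061 -2.034
vertex 0.568 -3.38 -2.23
endloop
endfacet
facet normal 0.143 0.942 0.303
outer loop
vertex 1.102 -3.595 -1.813
vertex 0.568 -3.38 -2.23
vertex -0.293 -3.739 -0.706
endloop
endfacet
facet normal 0.553 -0.197 -0.810
outer loop
vertex 0.568 -3.38 -2.23
vertex 0.613 -4.061 -2.034
vertex 0.08 -3.846 -2.45
endloop
endfacet
facet normal -0.635 0.751 -0.182
outer loop
vertex 0.568 -3.38 -2.23
vertex 0.08 -3.846 -2.45
vertex -0.293 -3.739 -0.706
endloop
endfacet
facet normal 0.553 -0.195 -0.810
outer loop
vertex 0.08 -3.846 -2.45
vertex 0.613 -4.061 -2.034
vertex 0.125 -4.527 -2.255
endloop
endfacet
facet normal -0.972 -0.122 -0.200
outer loop
vertex 0.08 -3.846 -2.45
vertex 0.125 -4.527 -2.255
vertex -0.293 -3.739 -0.706
endloop
endfacet
facet normal 0.553 -0.196 -0.810
outer loop
vertex 0.125 -4.527 -2.255
vertex 0.613 -4.061 -2.034
vertex 0.659 -4.742 -1.838
endloop
endfacet
facet normal -0.531 -0.804 0.266
outer loop
vertex 0.125 -4.527 -2.255
vertex 0.659 -4.742 -1.838
vertex -0.293 -3.739 -0.706
endloop
endfacet
facet normal 0.552 -0.196 -0.810
outer loop
vertex 0.659 -4.742 -1.838
vertex 0.613 -4.061 -2.034
vertex 1.147 -4.276 -1.618
endloop
endfacet
facet normal 0.247 -0.613 0.751
outer loop
vertex 0.659 -4.742 -1.838
vertex 1.147 -4.276 -1.618
vertex -0.293 -3.739 -0.706
endloop
endfacet
facet normal 0.552 -0.196 -0.810
outer loop
vertex 1.147 -4.276 -1.618
vertex 0.613 -4.061 -2.034
vertex 1.102 -3.595 -1.813
endloop
endfacet
facet normal 0.584 0.259 0.769
outer loop
vertex 1.147 -4.276 -1.618
vertex 1.102 -3.595 -1.813
vertex -0.293 -3.739 -0.706
endloop
endfacet
facet normal -0.421 0.481 -0.769
outer loop
vertex -2.8 -2.168 0.646
vertex -1.76 -1.146 0.716
vertex -1.711 -3.193 -0.59
endloop
endfacet
facet normal -0.713 -0.700 -0.048
outer loop
vertex -1.08 -3.914 0.564
vertex -2.8 -2.168 0.646
vertex -1.711 -3.193 -0.59
endloop
endfacet
facet normal -0.420 0.481 -0.769
outer loop
vertex -1.711 -3.193 -0.59
vertex -1.76 -1.146 0.716
vertex -0.67 -2.171 -0.52
endloop
endfacet
facet normal 0.561 -0.528 -0.637
outer loop
vertex -0.67 -2.171 -0.52
vertex -1.08 -3.914 0.564
vertex -1.711 -3.193 -0.59
endloop
endfacet
facet normal -0.562 0.528 0.637
outer loop
vertex -2.8 -2.168 0.646
vertex -1.129 -1.867 1.87
vertex -1.76 -1.146 0.716
endloop
endfacet
facet normal -0.713 -0.700 -0.048
outer loop
vertex -2.17 -2.889 1.8
vertex -2.8 -2.168 0.646
vertex -1.08 -3.914 0.564
endloop
endfacet
facet normal -0.562 0.528 0.637
outer loop
vertex -2.17 -2.889 1.8
vertex -1.129 -1.867 1.87
vertex -2.8 -2.168 0.646
endloop
endfacet
facet normal 0.712 0.700 0.048
outer loop
vertex -1.76 -1.146 0.716
vertex -1.129 -1.867 1.87
vertex -0.67 -2.171 -0.52
endloop
endfacet
facet normal 0.562 -0.528 -0.637
outer loop
vertex -0.04 -2.892 0.634
vertex -1.08 -3.914 0.564
vertex -0.67 -2.171 -0.52
endloop
endfacet
facet normal 0.713 0.700 0.048
outer loop
vertex -0.67 -2.171 -0.52
vertex -1.129 -1.867 1.87
vertex -0.04 -2.892 0.634
endloop
endfacet
facet normal 0.421 -0.481 0.769
outer loop
vertex -0.04 -2.892 0.634
vertex -2.17 -2.889 1.8
vertex -1.08 -3.914 0.564
endloop
endfacet
facet normal 0.420 -0.481 0.769
outer loop
vertex -1.129 -1.867 1.87
vertex -2.17 -2.889 1.8
vertex -0.04 -2.892 0.634
endloop
endfacet

endsolid


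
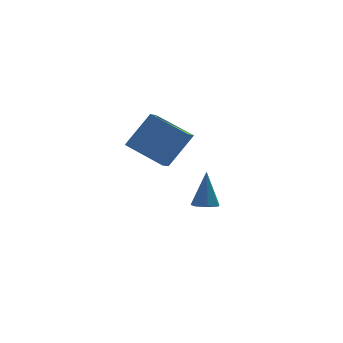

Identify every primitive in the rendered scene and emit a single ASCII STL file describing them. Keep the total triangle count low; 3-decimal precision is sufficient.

solid 
facet normal -0.585 -0.103 -0.805
outer loop
vertex -1.33 0.182 2.682
vertex -0.926 0.766 2.314
vertex -0.105 -1.122 1.958
endloop
endfacet
facet normal -0.505 -0.730 0.461
outer loop
vertex 1.006 -0.926 3.486
vertex -1.33 0.182 2.682
vertex -0.105 -1.122 1.958
endloop
endfacet
facet normal -0.585 -0.103 -0.804
outer loop
vertex -0.105 -1.122 1.958
vertex -0.926 0.766 2.314
vertex 0.299 -0.537 1.589
endloop
endfacet
facet normal 0.635 -0.675 -0.375
outer loop
vertex 0.299 -0.537 1.589
vertex 1.006 -0.926 3.486
vertex -0.105 -1.122 1.958
endloop
endfacet
facet normal -0.635 0.675 0.375
outer loop
vertex -1.33 0.182 2.682
vertex 0.185 0.962 3.842
vertex -0.926 0.766 2.314
endloop
endfacet
facet normal -0.505 -0.730 0.460
outer loop
vertex -0.219 0.377 4.211
vertex -1.33 0.182 2.682
vertex 1.006 -0.926 3.486
endloop
endfacet
facet normal -0.635 0.675 0.375
outer loop
vertex -0.219 0.377 4.211
vertex 0.185 0.962 3.842
vertex -1.33 0.182 2.682
endloop
endfacet
facet normal 0.504 0.730 -0.460
outer loop
vertex -0.926 0.766 2.314
vertex 0.185 0.962 3.842
vertex 0.299 -0.537 1.589
endloop
endfacet
facet normal 0.635 -0.676 -0.375
outer loop
vertex 1.41 -0.342 3.118
vertex 1.006 -0.926 3.486
vertex 0.299 -0.537 1.589
endloop
endfacet
facet normal 0.505 0.730 -0.460
outer loop
vertex 0.299 -0.537 1.589
vertex 0.185 0.962 3.842
vertex 1.41 -0.342 3.118
endloop
endfacet
facet normal 0.585 0.102 0.805
outer loop
vertex 1.41 -0.342 3.118
vertex -0.219 0.377 4.211
vertex 1.006 -0.926 3.486
endloop
endfacet
facet normal 0.585 0.103 0.804
outer loop
vertex 0.185 0.962 3.842
vertex -0.219 0.377 4.211
vertex 1.41 -0.342 3.118
endloop
endfacet
facet normal -0.107 -0.309 -0.945
outer loop
vertex 3.088 3.039 -2.747
vertex 2.75 2.535 -2.544
vertex 2.54 3.116 -2.71
endloop
endfacet
facet normal 0.138 0.990 -0.024
outer loop
vertex 3.088 3.039 -2.747
vertex 2.54 3.116 -2.71
vertex 2.95 3.105 -0.796
endloop
endfacet
facet normal -0.109 -0.309 -0.945
outer loop
vertex 2.54 3.116 -2.71
vertex 2.75 2.535 -2.544
vertex 2.149 2.756 -2.547
endloop
endfacet
facet normal -0.638 0.757 0.141
outer loop
vertex 2.54 3.116 -2.71
vertex 2.149 2.756 -2.547
vertex 2.95 3.105 -0.796
endloop
endfacet
facet normal -0.108 -0.307 -0.946
outer loop
vertex 2.149 2.756 -2.547
vertex 2.75 2.535 -2.544
vertex 2.211 2.229 -2.383
endloop
endfacet
facet normal -0.911 0.021 0.412
outer loop
vertex 2.149 2.756 -2.547
vertex 2.211 2.229 -2.383
vertex 2.95 3.105 -0.796
endloop
endfacet
facet normal -0.108 -0.307 -0.945
outer loop
vertex 2.211 2.229 -2.383
vertex 2.75 2.535 -2.544
vertex 2.678 1.933 -2.34
endloop
endfacet
facet normal -0.472 -0.660 0.584
outer loop
vertex 2.211 2.229 -2.383
vertex 2.678 1.933 -2.34
vertex 2.95 3.105 -0.796
endloop
endfacet
facet normal -0.109 -0.307 -0.945
outer loop
vertex 2.678 1.933 -2.34
vertex 2.75 2.535 -2.544
vertex 3.199 2.089 -2.451
endloop
endfacet
facet normal 0.345 -0.776 0.528
outer loop
vertex 2.678 1.933 -2.34
vertex 3.199 2.089 -2.451
vertex 2.95 3.105 -0.796
endloop
endfacet
facet normal -0.109 -0.307 -0.946
outer loop
vertex 3.199 2.089 -2.451
vertex 2.75 2.535 -2.544
vertex 3.382 2.582 -2.632
endloop
endfacet
facet normal 0.928 -0.239 0.286
outer loop
vertex 3.199 2.089 -2.451
vertex 3.382 2.582 -2.632
vertex 2.95 3.105 -0.796
endloop
endfacet
facet normal -0.109 -0.308 -0.945
outer loop
vertex 3.382 2.582 -2.632
vertex 2.75 2.535 -2.544
vertex 3.088 3.039 -2.747
endloop
endfacet
facet normal 0.836 0.548 0.041
outer loop
vertex 3.382 2.582 -2.632
vertex 3.088 3.039 -2.747
vertex 2.95 3.105 -0.796
endloop
endfacet

endsolid


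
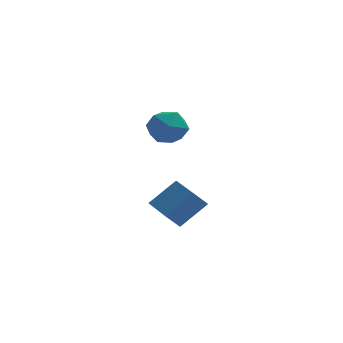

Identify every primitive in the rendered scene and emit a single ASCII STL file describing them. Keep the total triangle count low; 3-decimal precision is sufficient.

solid 
facet normal -0.659 -0.324 -0.679
outer loop
vertex -3.075 1.054 -4.085
vertex -4.145 2.765 -3.862
vertex -2.372 1.618 -5.036
endloop
endfacet
facet normal 0.527 -0.843 -0.110
outer loop
vertex -0.995 2.295 -3.618
vertex -3.075 1.054 -4.085
vertex -2.372 1.618 -5.036
endloop
endfacet
facet normal -0.659 -0.324 -0.679
outer loop
vertex -2.372 1.618 -5.036
vertex -4.145 2.765 -3.862
vertex -3.443 3.328 -4.813
endloop
endfacet
facet normal 0.536 0.430 -0.726
outer loop
vertex -3.443 3.328 -4.813
vertex -0.995 2.295 -3.618
vertex -2.372 1.618 -5.036
endloop
endfacet
facet normal -0.536 -0.430 0.726
outer loop
vertex -3.075 1.054 -4.085
vertex -2.768 3.442 -2.444
vertex -4.145 2.765 -3.862
endloop
endfacet
facet normal 0.527 -0.843 -0.110
outer loop
vertex -1.697 1.732 -2.667
vertex -3.075 1.054 -4.085
vertex -0.995 2.295 -3.618
endloop
endfacet
facet normal -0.536 -0.430 0.726
outer loop
vertex -1.697 1.732 -2.667
vertex -2.768 3.442 -2.444
vertex -3.075 1.054 -4.085
endloop
endfacet
facet normal -0.527 0.843 0.110
outer loop
vertex -4.145 2.765 -3.862
vertex -2.768 3.442 -2.444
vertex -3.443 3.328 -4.813
endloop
endfacet
facet normal 0.536 0.430 -0.727
outer loop
vertex -2.065 4.006 -3.395
vertex -0.995 2.295 -3.618
vertex -3.443 3.328 -4.813
endloop
endfacet
facet normal -0.527 0.842 0.110
outer loop
vertex -3.443 3.328 -4.813
vertex -2.768 3.442 -2.444
vertex -2.065 4.006 -3.395
endloop
endfacet
facet normal 0.659 0.324 0.678
outer loop
vertex -2.065 4.006 -3.395
vertex -1.697 1.732 -2.667
vertex -0.995 2.295 -3.618
endloop
endfacet
facet normal 0.659 0.324 0.679
outer loop
vertex -2.768 3.442 -2.444
vertex -1.697 1.732 -2.667
vertex -2.065 4.006 -3.395
endloop
endfacet
facet normal 0.434 0.816 -0.382
outer loop
vertex -2.187 0.45 1.6
vertex -3.083 1.148 2.072
vertex -2.07 0.918 2.732
endloop
endfacet
facet normal 0.921 0.318 -0.227
outer loop
vertex -2.187 0.45 1.6
vertex -2.07 0.918 2.732
vertex -1.725 -0.241 2.507
endloop
endfacet
facet normal 0.758 -0.272 -0.593
outer loop
vertex -2.187 0.45 1.6
vertex -1.725 -0.241 2.507
vertex -2.524 -0.728 1.709
endloop
endfacet
facet normal 0.170 -0.139 -0.976
outer loop
vertex -2.187 0.45 1.6
vertex -2.524 -0.728 1.709
vertex -3.364 0.131 1.44
endloop
endfacet
facet normal -0.030 0.533 -0.845
outer loop
vertex -2.187 0.45 1.6
vertex -3.364 0.131 1.44
vertex -3.083 1.148 2.072
endloop
endfacet
facet normal 0.867 0.167 0.469
outer loop
vertex -1.725 -0.241 2.507
vertex -2.07 0.918 2.732
vertex -2.336 0.029 3.54
endloop
endfacet
facet normal 0.079 0.973 0.217
outer loop
vertex -2.07 0.918 2.732
vertex -3.083 1.148 2.072
vertex -3.176 0.888 3.271
endloop
endfacet
facet normal -0.671 0.516 -0.532
outer loop
vertex -3.083 1.148 2.072
vertex -3.364 0.131 1.44
vertex -3.975 0.401 2.473
endloop
endfacet
facet normal -0.347 -0.572 -0.743
outer loop
vertex -3.364 0.131 1.44
vertex -2.524 -0.728 1.709
vertex -3.63 -0.758 2.248
endloop
endfacet
facet normal 0.604 -0.787 -0.124
outer loop
vertex -2.524 -0.728 1.709
vertex -1.725 -0.241 2.507
vertex -2.617 -0.988 2.908
endloop
endfacet
facet normal -0.170 0.139 0.976
outer loop
vertex -3.513 -0.29 3.38
vertex -2.336 0.029 3.54
vertex -3.176 0.888 3.271
endloop
endfacet
facet normal -0.758 0.272 0.593
outer loop
vertex -3.513 -0.29 3.38
vertex -3.176 0.888 3.271
vertex -3.975 0.401 2.473
endloop
endfacet
facet normal -0.921 -0.318 0.227
outer loop
vertex -3.513 -0.29 3.38
vertex -3.975 0.401 2.473
vertex -3.63 -0.758 2.248
endloop
endfacet
facet normal -0.434 -0.816 0.382
outer loop
vertex -3.513 -0.29 3.38
vertex -3.63 -0.758 2.248
vertex -2.617 -0.988 2.908
endloop
endfacet
facet normal 0.030 -0.533 0.845
outer loop
vertex -3.513 -0.29 3.38
vertex -2.617 -0.988 2.908
vertex -2.336 0.029 3.54
endloop
endfacet
facet normal 0.347 0.572 0.743
outer loop
vertex -3.176 0.888 3.271
vertex -2.336 0.029 3.54
vertex -2.07 0.918 2.732
endloop
endfacet
facet normal -0.604 0.787 0.124
outer loop
vertex -3.975 0.401 2.473
vertex -3.176 0.888 3.271
vertex -3.083 1.148 2.072
endloop
endfacet
facet normal -0.867 -0.167 -0.469
outer loop
vertex -3.63 -0.758 2.248
vertex -3.975 0.401 2.473
vertex -3.364 0.131 1.44
endloop
endfacet
facet normal -0.079 -0.973 -0.217
outer loop
vertex -2.617 -0.988 2.908
vertex -3.63 -0.758 2.248
vertex -2.524 -0.728 1.709
endloop
endfacet
facet normal 0.671 -0.516 0.532
outer loop
vertex -2.336 0.029 3.54
vertex -2.617 -0.988 2.908
vertex -1.725 -0.241 2.507
endloop
endfacet

endsolid


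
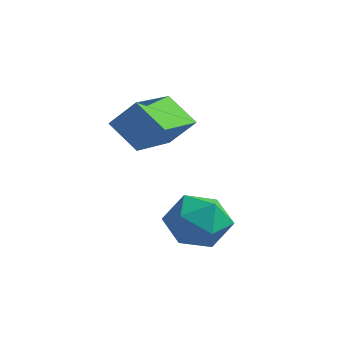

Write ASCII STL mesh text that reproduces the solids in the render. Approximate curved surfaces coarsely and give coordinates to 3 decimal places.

solid 
facet normal 0.051 0.327 0.943
outer loop
vertex 0.446 -1.255 -0.923
vertex 0.153 -1.866 -0.695
vertex 0.863 -1.81 -0.753
endloop
endfacet
facet normal 0.578 0.603 0.551
outer loop
vertex 0.446 -1.255 -0.923
vertex 0.863 -1.81 -0.753
vertex 1.008 -1.419 -1.333
endloop
endfacet
facet normal 0.284 0.959 0.006
outer loop
vertex 0.446 -1.255 -0.923
vertex 1.008 -1.419 -1.333
vertex 0.387 -1.233 -1.635
endloop
endfacet
facet normal -0.424 0.903 0.063
outer loop
vertex 0.446 -1.255 -0.923
vertex 0.387 -1.233 -1.635
vertex -0.142 -1.509 -1.24
endloop
endfacet
facet normal -0.568 0.513 0.643
outer loop
vertex 0.446 -1.255 -0.923
vertex -0.142 -1.509 -1.24
vertex 0.153 -1.866 -0.695
endloop
endfacet
facet normal 0.958 0.062 0.281
outer loop
vertex 1.008 -1.419 -1.333
vertex 0.863 -1.81 -0.753
vertex 1.062 -2.131 -1.36
endloop
endfacet
facet normal 0.105 -0.384 0.917
outer loop
vertex 0.863 -1.81 -0.753
vertex 0.153 -1.866 -0.695
vertex 0.533 -2.407 -0.965
endloop
endfacet
facet normal -0.898 -0.084 0.431
outer loop
vertex 0.153 -1.866 -0.695
vertex -0.142 -1.509 -1.24
vertex -0.088 -2.221 -1.267
endloop
endfacet
facet normal -0.665 0.548 -0.508
outer loop
vertex -0.142 -1.509 -1.24
vertex 0.387 -1.233 -1.635
vertex 0.057 -1.83 -1.847
endloop
endfacet
facet normal 0.483 0.638 -0.600
outer loop
vertex 0.387 -1.233 -1.635
vertex 1.008 -1.419 -1.333
vertex 0.767 -1.774 -1.905
endloop
endfacet
facet normal 0.424 -0.903 -0.063
outer loop
vertex 0.474 -2.385 -1.677
vertex 1.062 -2.131 -1.36
vertex 0.533 -2.407 -0.965
endloop
endfacet
facet normal -0.284 -0.959 -0.006
outer loop
vertex 0.474 -2.385 -1.677
vertex 0.533 -2.407 -0.965
vertex -0.088 -2.221 -1.267
endloop
endfacet
facet normal -0.578 -0.603 -0.551
outer loop
vertex 0.474 -2.385 -1.677
vertex -0.088 -2.221 -1.267
vertex 0.057 -1.83 -1.847
endloop
endfacet
facet normal -0.051 -0.327 -0.943
outer loop
vertex 0.474 -2.385 -1.677
vertex 0.057 -1.83 -1.847
vertex 0.767 -1.774 -1.905
endloop
endfacet
facet normal 0.568 -0.513 -0.643
outer loop
vertex 0.474 -2.385 -1.677
vertex 0.767 -1.774 -1.905
vertex 1.062 -2.131 -1.36
endloop
endfacet
facet normal 0.665 -0.548 0.508
outer loop
vertex 0.533 -2.407 -0.965
vertex 1.062 -2.131 -1.36
vertex 0.863 -1.81 -0.753
endloop
endfacet
facet normal -0.483 -0.638 0.600
outer loop
vertex -0.088 -2.221 -1.267
vertex 0.533 -2.407 -0.965
vertex 0.153 -1.866 -0.695
endloop
endfacet
facet normal -0.958 -0.062 -0.281
outer loop
vertex 0.057 -1.83 -1.847
vertex -0.088 -2.221 -1.267
vertex -0.142 -1.509 -1.24
endloop
endfacet
facet normal -0.105 0.384 -0.917
outer loop
vertex 0.767 -1.774 -1.905
vertex 0.057 -1.83 -1.847
vertex 0.387 -1.233 -1.635
endloop
endfacet
facet normal 0.898 0.084 -0.431
outer loop
vertex 1.062 -2.131 -1.36
vertex 0.767 -1.774 -1.905
vertex 1.008 -1.419 -1.333
endloop
endfacet
facet normal -0.750 -0.081 0.656
outer loop
vertex -1.297 -1.59 1.301
vertex -1.648 -0.245 1.066
vertex -1.799 -1.827 0.698
endloop
endfacet
facet normal 0.249 -0.954 0.167
outer loop
vertex -1.132 -1.755 0.114
vertex -1.297 -1.59 1.301
vertex -1.799 -1.827 0.698
endloop
endfacet
facet normal -0.749 -0.081 0.657
outer loop
vertex -1.799 -1.827 0.698
vertex -1.648 -0.245 1.066
vertex -2.151 -0.482 0.463
endloop
endfacet
facet normal -0.613 -0.289 -0.736
outer loop
vertex -2.151 -0.482 0.463
vertex -1.132 -1.755 0.114
vertex -1.799 -1.827 0.698
endloop
endfacet
facet normal 0.613 0.288 0.736
outer loop
vertex -1.297 -1.59 1.301
vertex -0.981 -0.173 0.482
vertex -1.648 -0.245 1.066
endloop
endfacet
facet normal 0.249 -0.954 0.167
outer loop
vertex -0.629 -1.518 0.717
vertex -1.297 -1.59 1.301
vertex -1.132 -1.755 0.114
endloop
endfacet
facet normal 0.612 0.289 0.736
outer loop
vertex -0.629 -1.518 0.717
vertex -0.981 -0.173 0.482
vertex -1.297 -1.59 1.301
endloop
endfacet
facet normal -0.249 0.954 -0.167
outer loop
vertex -1.648 -0.245 1.066
vertex -0.981 -0.173 0.482
vertex -2.151 -0.482 0.463
endloop
endfacet
facet normal -0.612 -0.288 -0.736
outer loop
vertex -1.483 -0.41 -0.121
vertex -1.132 -1.755 0.114
vertex -2.151 -0.482 0.463
endloop
endfacet
facet normal -0.249 0.954 -0.167
outer loop
vertex -2.151 -0.482 0.463
vertex -0.981 -0.173 0.482
vertex -1.483 -0.41 -0.121
endloop
endfacet
facet normal 0.750 0.081 -0.657
outer loop
vertex -1.483 -0.41 -0.121
vertex -0.629 -1.518 0.717
vertex -1.132 -1.755 0.114
endloop
endfacet
facet normal 0.750 0.082 -0.656
outer loop
vertex -0.981 -0.173 0.482
vertex -0.629 -1.518 0.717
vertex -1.483 -0.41 -0.121
endloop
endfacet

endsolid


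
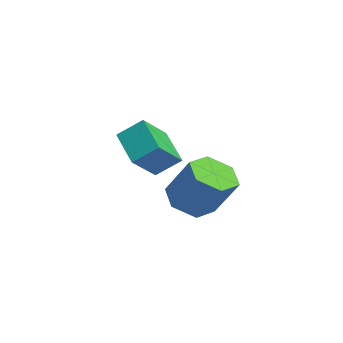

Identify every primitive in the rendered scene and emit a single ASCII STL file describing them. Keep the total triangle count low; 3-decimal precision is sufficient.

solid 
facet normal -0.879 -0.119 0.461
outer loop
vertex -2.156 -0.181 4.833
vertex -2.867 0.89 3.753
vertex -2.43 -1.14 4.063
endloop
endfacet
facet normal 0.423 -0.638 0.644
outer loop
vertex -0.873 -0.93 3.247
vertex -2.156 -0.181 4.833
vertex -2.43 -1.14 4.063
endloop
endfacet
facet normal -0.880 -0.119 0.461
outer loop
vertex -2.43 -1.14 4.063
vertex -2.867 0.89 3.753
vertex -3.141 -0.068 2.982
endloop
endfacet
facet normal -0.218 -0.761 -0.611
outer loop
vertex -3.141 -0.068 2.982
vertex -0.873 -0.93 3.247
vertex -2.43 -1.14 4.063
endloop
endfacet
facet normal 0.218 0.761 0.611
outer loop
vertex -2.156 -0.181 4.833
vertex -1.31 1.1 2.937
vertex -2.867 0.89 3.753
endloop
endfacet
facet normal 0.422 -0.639 0.643
outer loop
vertex -0.599 0.028 4.018
vertex -2.156 -0.181 4.833
vertex -0.873 -0.93 3.247
endloop
endfacet
facet normal 0.218 0.761 0.611
outer loop
vertex -0.599 0.028 4.018
vertex -1.31 1.1 2.937
vertex -2.156 -0.181 4.833
endloop
endfacet
facet normal -0.423 0.638 -0.643
outer loop
vertex -2.867 0.89 3.753
vertex -1.31 1.1 2.937
vertex -3.141 -0.068 2.982
endloop
endfacet
facet normal -0.218 -0.761 -0.611
outer loop
vertex -1.584 0.141 2.167
vertex -0.873 -0.93 3.247
vertex -3.141 -0.068 2.982
endloop
endfacet
facet normal -0.423 0.638 -0.644
outer loop
vertex -3.141 -0.068 2.982
vertex -1.31 1.1 2.937
vertex -1.584 0.141 2.167
endloop
endfacet
facet normal 0.879 0.119 -0.461
outer loop
vertex -1.584 0.141 2.167
vertex -0.599 0.028 4.018
vertex -0.873 -0.93 3.247
endloop
endfacet
facet normal 0.880 0.119 -0.461
outer loop
vertex -1.31 1.1 2.937
vertex -0.599 0.028 4.018
vertex -1.584 0.141 2.167
endloop
endfacet
facet normal -0.421 -0.351 -0.836
outer loop
vertex 2.154 0.685 1.572
vertex 1.233 0.692 2.033
vertex 1.559 1.524 1.52
endloop
endfacet
facet normal 0.699 0.462 -0.546
outer loop
vertex 2.154 0.685 1.572
vertex 1.559 1.524 1.52
vertex 2.968 1.36 3.186
endloop
endfacet
facet normal 0.699 0.462 -0.546
outer loop
vertex 2.968 1.36 3.186
vertex 1.559 1.524 1.52
vertex 2.373 2.2 3.135
endloop
endfacet
facet normal 0.422 0.350 0.837
outer loop
vertex 2.968 1.36 3.186
vertex 2.373 2.2 3.135
vertex 2.047 1.368 3.647
endloop
endfacet
facet normal -0.422 -0.350 -0.836
outer loop
vertex 1.559 1.524 1.52
vertex 1.233 0.692 2.033
vertex 0.638 1.532 1.981
endloop
endfacet
facet normal -0.150 0.937 -0.316
outer loop
vertex 1.559 1.524 1.52
vertex 0.638 1.532 1.981
vertex 2.373 2.2 3.135
endloop
endfacet
facet normal -0.151 0.937 -0.316
outer loop
vertex 2.373 2.2 3.135
vertex 0.638 1.532 1.981
vertex 1.452 2.207 3.596
endloop
endfacet
facet normal 0.421 0.350 0.837
outer loop
vertex 2.373 2.2 3.135
vertex 1.452 2.207 3.596
vertex 2.047 1.368 3.647
endloop
endfacet
facet normal -0.422 -0.350 -0.836
outer loop
vertex 0.638 1.532 1.981
vertex 1.233 0.692 2.033
vertex 0.312 0.7 2.494
endloop
endfacet
facet normal -0.850 0.475 0.230
outer loop
vertex 0.638 1.532 1.981
vertex 0.312 0.7 2.494
vertex 1.452 2.207 3.596
endloop
endfacet
facet normal -0.850 0.475 0.230
outer loop
vertex 1.452 2.207 3.596
vertex 0.312 0.7 2.494
vertex 1.126 1.375 4.108
endloop
endfacet
facet normal 0.421 0.350 0.837
outer loop
vertex 1.452 2.207 3.596
vertex 1.126 1.375 4.108
vertex 2.047 1.368 3.647
endloop
endfacet
facet normal -0.422 -0.350 -0.837
outer loop
vertex 0.312 0.7 2.494
vertex 1.233 0.692 2.033
vertex 0.907 -0.14 2.545
endloop
endfacet
facet normal -0.699 -0.462 0.546
outer loop
vertex 0.312 0.7 2.494
vertex 0.907 -0.14 2.545
vertex 1.126 1.375 4.108
endloop
endfacet
facet normal -0.699 -0.462 0.546
outer loop
vertex 1.126 1.375 4.108
vertex 0.907 -0.14 2.545
vertex 1.721 0.536 4.16
endloop
endfacet
facet normal 0.421 0.351 0.836
outer loop
vertex 1.126 1.375 4.108
vertex 1.721 0.536 4.16
vertex 2.047 1.368 3.647
endloop
endfacet
facet normal -0.421 -0.350 -0.837
outer loop
vertex 0.907 -0.14 2.545
vertex 1.233 0.692 2.033
vertex 1.828 -0.147 2.084
endloop
endfacet
facet normal 0.151 -0.937 0.316
outer loop
vertex 0.907 -0.14 2.545
vertex 1.828 -0.147 2.084
vertex 1.721 0.536 4.16
endloop
endfacet
facet normal 0.150 -0.937 0.316
outer loop
vertex 1.721 0.536 4.16
vertex 1.828 -0.147 2.084
vertex 2.642 0.528 3.699
endloop
endfacet
facet normal 0.422 0.350 0.836
outer loop
vertex 1.721 0.536 4.16
vertex 2.642 0.528 3.699
vertex 2.047 1.368 3.647
endloop
endfacet
facet normal -0.421 -0.350 -0.837
outer loop
vertex 1.828 -0.147 2.084
vertex 1.233 0.692 2.033
vertex 2.154 0.685 1.572
endloop
endfacet
facet normal 0.850 -0.474 -0.230
outer loop
vertex 1.828 -0.147 2.084
vertex 2.154 0.685 1.572
vertex 2.642 0.528 3.699
endloop
endfacet
facet normal 0.850 -0.475 -0.230
outer loop
vertex 2.642 0.528 3.699
vertex 2.154 0.685 1.572
vertex 2.968 1.36 3.186
endloop
endfacet
facet normal 0.422 0.350 0.836
outer loop
vertex 2.642 0.528 3.699
vertex 2.968 1.36 3.186
vertex 2.047 1.368 3.647
endloop
endfacet

endsolid


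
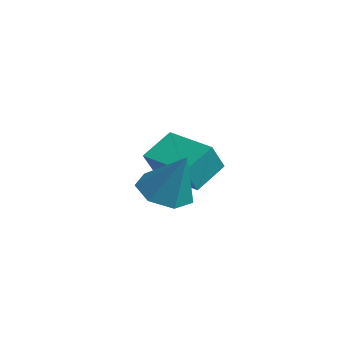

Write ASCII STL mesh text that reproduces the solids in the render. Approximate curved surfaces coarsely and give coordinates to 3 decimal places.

solid 
facet normal -0.476 -0.152 -0.866
outer loop
vertex 1.956 -1.014 -2.898
vertex 1.0 -0.846 -2.402
vertex 1.651 -0.119 -2.887
endloop
endfacet
facet normal 0.943 0.322 -0.078
outer loop
vertex 1.956 -1.014 -2.898
vertex 1.651 -0.119 -2.887
vertex 1.98 -0.534 -0.618
endloop
endfacet
facet normal -0.475 -0.152 -0.866
outer loop
vertex 1.651 -0.119 -2.887
vertex 1.0 -0.846 -2.402
vertex 0.856 0.229 -2.512
endloop
endfacet
facet normal 0.438 0.893 0.100
outer loop
vertex 1.651 -0.119 -2.887
vertex 0.856 0.229 -2.512
vertex 1.98 -0.534 -0.618
endloop
endfacet
facet normal -0.475 -0.152 -0.867
outer loop
vertex 0.856 0.229 -2.512
vertex 1.0 -0.846 -2.402
vertex 0.169 -0.233 -2.054
endloop
endfacet
facet normal -0.243 0.841 0.483
outer loop
vertex 0.856 0.229 -2.512
vertex 0.169 -0.233 -2.054
vertex 1.98 -0.534 -0.618
endloop
endfacet
facet normal -0.475 -0.152 -0.867
outer loop
vertex 0.169 -0.233 -2.054
vertex 1.0 -0.846 -2.402
vertex 0.108 -1.157 -1.858
endloop
endfacet
facet normal -0.587 0.205 0.783
outer loop
vertex 0.169 -0.233 -2.054
vertex 0.108 -1.157 -1.858
vertex 1.98 -0.534 -0.618
endloop
endfacet
facet normal -0.476 -0.151 -0.867
outer loop
vertex 0.108 -1.157 -1.858
vertex 1.0 -0.846 -2.402
vertex 0.719 -1.846 -2.073
endloop
endfacet
facet normal -0.334 -0.538 0.774
outer loop
vertex 0.108 -1.157 -1.858
vertex 0.719 -1.846 -2.073
vertex 1.98 -0.534 -0.618
endloop
endfacet
facet normal -0.475 -0.152 -0.867
outer loop
vertex 0.719 -1.846 -2.073
vertex 1.0 -0.846 -2.402
vertex 1.541 -1.783 -2.535
endloop
endfacet
facet normal 0.324 -0.825 0.463
outer loop
vertex 0.719 -1.846 -2.073
vertex 1.541 -1.783 -2.535
vertex 1.98 -0.534 -0.618
endloop
endfacet
facet normal -0.476 -0.152 -0.866
outer loop
vertex 1.541 -1.783 -2.535
vertex 1.0 -0.846 -2.402
vertex 1.956 -1.014 -2.898
endloop
endfacet
facet normal 0.893 -0.442 0.084
outer loop
vertex 1.541 -1.783 -2.535
vertex 1.956 -1.014 -2.898
vertex 1.98 -0.534 -0.618
endloop
endfacet
facet normal -0.951 -0.287 0.118
outer loop
vertex -3.531 1.845 -1.448
vertex -3.898 2.578 -2.62
vertex -3.257 0.574 -2.328
endloop
endfacet
facet normal 0.257 -0.512 0.820
outer loop
vertex -1.242 1.182 -2.58
vertex -3.531 1.845 -1.448
vertex -3.257 0.574 -2.328
endloop
endfacet
facet normal -0.951 -0.287 0.119
outer loop
vertex -3.257 0.574 -2.328
vertex -3.898 2.578 -2.62
vertex -3.625 1.307 -3.5
endloop
endfacet
facet normal 0.174 -0.809 -0.561
outer loop
vertex -3.625 1.307 -3.5
vertex -1.242 1.182 -2.58
vertex -3.257 0.574 -2.328
endloop
endfacet
facet normal -0.174 0.809 0.561
outer loop
vertex -3.531 1.845 -1.448
vertex -1.883 3.186 -2.872
vertex -3.898 2.578 -2.62
endloop
endfacet
facet normal 0.257 -0.512 0.820
outer loop
vertex -1.515 2.453 -1.7
vertex -3.531 1.845 -1.448
vertex -1.242 1.182 -2.58
endloop
endfacet
facet normal -0.174 0.809 0.561
outer loop
vertex -1.515 2.453 -1.7
vertex -1.883 3.186 -2.872
vertex -3.531 1.845 -1.448
endloop
endfacet
facet normal -0.257 0.512 -0.820
outer loop
vertex -3.898 2.578 -2.62
vertex -1.883 3.186 -2.872
vertex -3.625 1.307 -3.5
endloop
endfacet
facet normal 0.174 -0.809 -0.561
outer loop
vertex -1.609 1.915 -3.752
vertex -1.242 1.182 -2.58
vertex -3.625 1.307 -3.5
endloop
endfacet
facet normal -0.257 0.512 -0.820
outer loop
vertex -3.625 1.307 -3.5
vertex -1.883 3.186 -2.872
vertex -1.609 1.915 -3.752
endloop
endfacet
facet normal 0.951 0.286 -0.119
outer loop
vertex -1.609 1.915 -3.752
vertex -1.515 2.453 -1.7
vertex -1.242 1.182 -2.58
endloop
endfacet
facet normal 0.950 0.287 -0.119
outer loop
vertex -1.883 3.186 -2.872
vertex -1.515 2.453 -1.7
vertex -1.609 1.915 -3.752
endloop
endfacet

endsolid


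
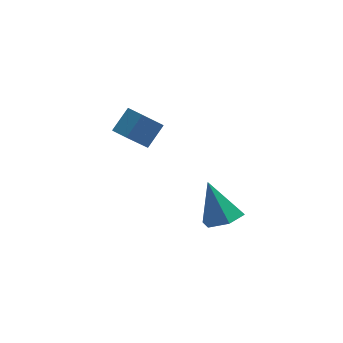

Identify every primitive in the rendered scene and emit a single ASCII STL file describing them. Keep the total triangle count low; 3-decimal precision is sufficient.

solid 
facet normal 0.265 -0.437 -0.859
outer loop
vertex 4.387 -3.08 1.735
vertex 3.605 -3.684 1.801
vertex 3.522 -2.815 1.333
endloop
endfacet
facet normal 0.275 0.960 0.041
outer loop
vertex 4.387 -3.08 1.735
vertex 3.522 -2.815 1.333
vertex 3.055 -2.776 3.579
endloop
endfacet
facet normal 0.265 -0.437 -0.859
outer loop
vertex 3.522 -2.815 1.333
vertex 3.605 -3.684 1.801
vertex 2.74 -3.419 1.399
endloop
endfacet
facet normal -0.613 0.778 -0.141
outer loop
vertex 3.522 -2.815 1.333
vertex 2.74 -3.419 1.399
vertex 3.055 -2.776 3.579
endloop
endfacet
facet normal 0.265 -0.438 -0.859
outer loop
vertex 2.74 -3.419 1.399
vertex 3.605 -3.684 1.801
vertex 2.822 -4.287 1.867
endloop
endfacet
facet normal -0.989 -0.014 0.147
outer loop
vertex 2.74 -3.419 1.399
vertex 2.822 -4.287 1.867
vertex 3.055 -2.776 3.579
endloop
endfacet
facet normal 0.266 -0.439 -0.858
outer loop
vertex 2.822 -4.287 1.867
vertex 3.605 -3.684 1.801
vertex 3.687 -4.552 2.27
endloop
endfacet
facet normal -0.479 -0.625 0.617
outer loop
vertex 2.822 -4.287 1.867
vertex 3.687 -4.552 2.27
vertex 3.055 -2.776 3.579
endloop
endfacet
facet normal 0.265 -0.439 -0.859
outer loop
vertex 3.687 -4.552 2.27
vertex 3.605 -3.684 1.801
vertex 4.469 -3.948 2.203
endloop
endfacet
facet normal 0.410 -0.442 0.798
outer loop
vertex 3.687 -4.552 2.27
vertex 4.469 -3.948 2.203
vertex 3.055 -2.776 3.579
endloop
endfacet
facet normal 0.266 -0.438 -0.859
outer loop
vertex 4.469 -3.948 2.203
vertex 3.605 -3.684 1.801
vertex 4.387 -3.08 1.735
endloop
endfacet
facet normal 0.786 0.349 0.510
outer loop
vertex 4.469 -3.948 2.203
vertex 4.387 -3.08 1.735
vertex 3.055 -2.776 3.579
endloop
endfacet
facet normal -0.551 0.824 -0.130
outer loop
vertex 0.311 2.325 4.633
vertex 1.331 2.801 3.333
vertex -0.505 1.639 3.741
endloop
endfacet
facet normal -0.593 -0.277 0.756
outer loop
vertex 0.029 0.839 3.867
vertex 0.311 2.325 4.633
vertex -0.505 1.639 3.741
endloop
endfacet
facet normal -0.551 0.824 -0.130
outer loop
vertex -0.505 1.639 3.741
vertex 1.331 2.801 3.333
vertex 0.515 2.115 2.441
endloop
endfacet
facet normal -0.588 -0.493 -0.642
outer loop
vertex 0.515 2.115 2.441
vertex 0.029 0.839 3.867
vertex -0.505 1.639 3.741
endloop
endfacet
facet normal 0.588 0.493 0.642
outer loop
vertex 0.311 2.325 4.633
vertex 1.865 2.001 3.459
vertex 1.331 2.801 3.333
endloop
endfacet
facet normal -0.593 -0.277 0.756
outer loop
vertex 0.845 1.525 4.759
vertex 0.311 2.325 4.633
vertex 0.029 0.839 3.867
endloop
endfacet
facet normal 0.588 0.493 0.642
outer loop
vertex 0.845 1.525 4.759
vertex 1.865 2.001 3.459
vertex 0.311 2.325 4.633
endloop
endfacet
facet normal 0.593 0.277 -0.756
outer loop
vertex 1.331 2.801 3.333
vertex 1.865 2.001 3.459
vertex 0.515 2.115 2.441
endloop
endfacet
facet normal -0.588 -0.493 -0.642
outer loop
vertex 1.049 1.315 2.567
vertex 0.029 0.839 3.867
vertex 0.515 2.115 2.441
endloop
endfacet
facet normal 0.593 0.277 -0.756
outer loop
vertex 0.515 2.115 2.441
vertex 1.865 2.001 3.459
vertex 1.049 1.315 2.567
endloop
endfacet
facet normal 0.551 -0.824 0.130
outer loop
vertex 1.049 1.315 2.567
vertex 0.845 1.525 4.759
vertex 0.029 0.839 3.867
endloop
endfacet
facet normal 0.551 -0.824 0.130
outer loop
vertex 1.865 2.001 3.459
vertex 0.845 1.525 4.759
vertex 1.049 1.315 2.567
endloop
endfacet

endsolid


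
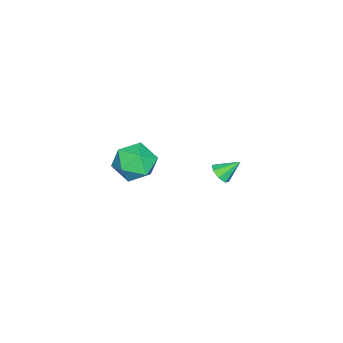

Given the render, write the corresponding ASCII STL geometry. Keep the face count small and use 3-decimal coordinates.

solid 
facet normal 0.357 -0.671 -0.649
outer loop
vertex -2.12 -1.714 -3.864
vertex -2.536 -1.48 -4.335
vertex -1.911 -1.335 -4.141
endloop
endfacet
facet normal 0.607 0.222 0.763
outer loop
vertex -2.12 -1.714 -3.864
vertex -1.911 -1.335 -4.141
vertex -3.004 -0.6 -3.485
endloop
endfacet
facet normal 0.357 -0.672 -0.649
outer loop
vertex -1.911 -1.335 -4.141
vertex -2.536 -1.48 -4.335
vertex -2.068 -1.042 -4.531
endloop
endfacet
facet normal 0.645 0.713 0.276
outer loop
vertex -1.911 -1.335 -4.141
vertex -2.068 -1.042 -4.531
vertex -3.004 -0.6 -3.485
endloop
endfacet
facet normal 0.357 -0.672 -0.649
outer loop
vertex -2.068 -1.042 -4.531
vertex -2.536 -1.48 -4.335
vertex -2.499 -1.005 -4.806
endloop
endfacet
facet normal 0.216 0.954 -0.210
outer loop
vertex -2.068 -1.042 -4.531
vertex -2.499 -1.005 -4.806
vertex -3.004 -0.6 -3.485
endloop
endfacet
facet normal 0.357 -0.672 -0.649
outer loop
vertex -2.499 -1.005 -4.806
vertex -2.536 -1.48 -4.335
vertex -2.952 -1.246 -4.806
endloop
endfacet
facet normal -0.428 0.805 -0.411
outer loop
vertex -2.499 -1.005 -4.806
vertex -2.952 -1.246 -4.806
vertex -3.004 -0.6 -3.485
endloop
endfacet
facet normal 0.356 -0.672 -0.649
outer loop
vertex -2.952 -1.246 -4.806
vertex -2.536 -1.48 -4.335
vertex -3.161 -1.624 -4.529
endloop
endfacet
facet normal -0.913 0.352 -0.208
outer loop
vertex -2.952 -1.246 -4.806
vertex -3.161 -1.624 -4.529
vertex -3.004 -0.6 -3.485
endloop
endfacet
facet normal 0.356 -0.672 -0.650
outer loop
vertex -3.161 -1.624 -4.529
vertex -2.536 -1.48 -4.335
vertex -3.004 -1.918 -4.139
endloop
endfacet
facet normal -0.950 -0.138 0.278
outer loop
vertex -3.161 -1.624 -4.529
vertex -3.004 -1.918 -4.139
vertex -3.004 -0.6 -3.485
endloop
endfacet
facet normal 0.357 -0.672 -0.649
outer loop
vertex -3.004 -1.918 -4.139
vertex -2.536 -1.48 -4.335
vertex -2.573 -1.955 -3.864
endloop
endfacet
facet normal -0.521 -0.380 0.765
outer loop
vertex -3.004 -1.918 -4.139
vertex -2.573 -1.955 -3.864
vertex -3.004 -0.6 -3.485
endloop
endfacet
facet normal 0.357 -0.672 -0.649
outer loop
vertex -2.573 -1.955 -3.864
vertex -2.536 -1.48 -4.335
vertex -2.12 -1.714 -3.864
endloop
endfacet
facet normal 0.123 -0.231 0.965
outer loop
vertex -2.573 -1.955 -3.864
vertex -2.12 -1.714 -3.864
vertex -3.004 -0.6 -3.485
endloop
endfacet
facet normal -0.655 0.696 -0.294
outer loop
vertex 3.593 -2.581 0.163
vertex 2.736 -3.128 0.778
vertex 3.396 -2.287 1.297
endloop
endfacet
facet normal 0.003 0.968 -0.251
outer loop
vertex 3.593 -2.581 0.163
vertex 3.396 -2.287 1.297
vertex 4.509 -2.394 0.896
endloop
endfacet
facet normal 0.426 0.592 -0.684
outer loop
vertex 3.593 -2.581 0.163
vertex 4.509 -2.394 0.896
vertex 4.537 -3.3 0.129
endloop
endfacet
facet normal 0.030 0.087 -0.996
outer loop
vertex 3.593 -2.581 0.163
vertex 4.537 -3.3 0.129
vertex 3.442 -3.754 0.056
endloop
endfacet
facet normal -0.638 0.151 -0.755
outer loop
vertex 3.593 -2.581 0.163
vertex 3.442 -3.754 0.056
vertex 2.736 -3.128 0.778
endloop
endfacet
facet normal 0.235 0.877 0.419
outer loop
vertex 4.509 -2.394 0.896
vertex 3.396 -2.287 1.297
vertex 4.218 -2.826 1.964
endloop
endfacet
facet normal -0.830 0.436 0.348
outer loop
vertex 3.396 -2.287 1.297
vertex 2.736 -3.128 0.778
vertex 3.123 -3.28 1.891
endloop
endfacet
facet normal -0.802 -0.445 -0.398
outer loop
vertex 2.736 -3.128 0.778
vertex 3.442 -3.754 0.056
vertex 3.151 -4.186 1.124
endloop
endfacet
facet normal 0.280 -0.548 -0.788
outer loop
vertex 3.442 -3.754 0.056
vertex 4.537 -3.3 0.129
vertex 4.264 -4.293 0.723
endloop
endfacet
facet normal 0.921 0.268 -0.283
outer loop
vertex 4.537 -3.3 0.129
vertex 4.509 -2.394 0.896
vertex 4.924 -3.452 1.242
endloop
endfacet
facet normal -0.030 -0.087 0.996
outer loop
vertex 4.067 -3.999 1.857
vertex 4.218 -2.826 1.964
vertex 3.123 -3.28 1.891
endloop
endfacet
facet normal -0.426 -0.592 0.684
outer loop
vertex 4.067 -3.999 1.857
vertex 3.123 -3.28 1.891
vertex 3.151 -4.186 1.124
endloop
endfacet
facet normal -0.003 -0.968 0.251
outer loop
vertex 4.067 -3.999 1.857
vertex 3.151 -4.186 1.124
vertex 4.264 -4.293 0.723
endloop
endfacet
facet normal 0.655 -0.696 0.294
outer loop
vertex 4.067 -3.999 1.857
vertex 4.264 -4.293 0.723
vertex 4.924 -3.452 1.242
endloop
endfacet
facet normal 0.638 -0.151 0.755
outer loop
vertex 4.067 -3.999 1.857
vertex 4.924 -3.452 1.242
vertex 4.218 -2.826 1.964
endloop
endfacet
facet normal -0.280 0.548 0.788
outer loop
vertex 3.123 -3.28 1.891
vertex 4.218 -2.826 1.964
vertex 3.396 -2.287 1.297
endloop
endfacet
facet normal -0.921 -0.268 0.283
outer loop
vertex 3.151 -4.186 1.124
vertex 3.123 -3.28 1.891
vertex 2.736 -3.128 0.778
endloop
endfacet
facet normal -0.235 -0.877 -0.419
outer loop
vertex 4.264 -4.293 0.723
vertex 3.151 -4.186 1.124
vertex 3.442 -3.754 0.056
endloop
endfacet
facet normal 0.830 -0.436 -0.348
outer loop
vertex 4.924 -3.452 1.242
vertex 4.264 -4.293 0.723
vertex 4.537 -3.3 0.129
endloop
endfacet
facet normal 0.802 0.445 0.398
outer loop
vertex 4.218 -2.826 1.964
vertex 4.924 -3.452 1.242
vertex 4.509 -2.394 0.896
endloop
endfacet

endsolid
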